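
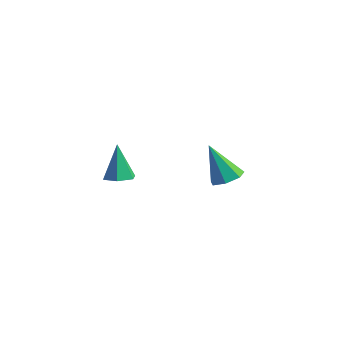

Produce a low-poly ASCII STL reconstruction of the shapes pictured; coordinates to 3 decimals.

solid 
facet normal 0.245 -0.203 -0.948
outer loop
vertex 0.158 -0.323 -1.674
vertex -0.343 -0.4 -1.787
vertex -0.136 0.074 -1.835
endloop
endfacet
facet normal 0.662 0.645 0.382
outer loop
vertex 0.158 -0.323 -1.674
vertex -0.136 0.074 -1.835
vertex -0.657 -0.14 -0.573
endloop
endfacet
facet normal 0.244 -0.203 -0.948
outer loop
vertex -0.136 0.074 -1.835
vertex -0.343 -0.4 -1.787
vertex -0.638 -0.002 -1.948
endloop
endfacet
facet normal -0.170 0.981 0.096
outer loop
vertex -0.136 0.074 -1.835
vertex -0.638 -0.002 -1.948
vertex -0.657 -0.14 -0.573
endloop
endfacet
facet normal 0.245 -0.202 -0.948
outer loop
vertex -0.638 -0.002 -1.948
vertex -0.343 -0.4 -1.787
vertex -0.845 -0.477 -1.9
endloop
endfacet
facet normal -0.915 0.402 0.028
outer loop
vertex -0.638 -0.002 -1.948
vertex -0.845 -0.477 -1.9
vertex -0.657 -0.14 -0.573
endloop
endfacet
facet normal 0.245 -0.203 -0.948
outer loop
vertex -0.845 -0.477 -1.9
vertex -0.343 -0.4 -1.787
vertex -0.551 -0.874 -1.739
endloop
endfacet
facet normal -0.824 -0.510 0.246
outer loop
vertex -0.845 -0.477 -1.9
vertex -0.551 -0.874 -1.739
vertex -0.657 -0.14 -0.573
endloop
endfacet
facet normal 0.245 -0.203 -0.948
outer loop
vertex -0.551 -0.874 -1.739
vertex -0.343 -0.4 -1.787
vertex -0.049 -0.797 -1.626
endloop
endfacet
facet normal 0.010 -0.846 0.533
outer loop
vertex -0.551 -0.874 -1.739
vertex -0.049 -0.797 -1.626
vertex -0.657 -0.14 -0.573
endloop
endfacet
facet normal 0.245 -0.203 -0.948
outer loop
vertex -0.049 -0.797 -1.626
vertex -0.343 -0.4 -1.787
vertex 0.158 -0.323 -1.674
endloop
endfacet
facet normal 0.753 -0.268 0.602
outer loop
vertex -0.049 -0.797 -1.626
vertex 0.158 -0.323 -1.674
vertex -0.657 -0.14 -0.573
endloop
endfacet
facet normal 0.442 0.106 -0.891
outer loop
vertex 0.964 3.676 -3.135
vertex 0.435 3.697 -3.395
vertex 0.758 4.142 -3.182
endloop
endfacet
facet normal 0.604 0.340 0.721
outer loop
vertex 0.964 3.676 -3.135
vertex 0.758 4.142 -3.182
vertex -0.215 3.543 -2.085
endloop
endfacet
facet normal 0.442 0.106 -0.891
outer loop
vertex 0.758 4.142 -3.182
vertex 0.435 3.697 -3.395
vertex 0.309 4.274 -3.389
endloop
endfacet
facet normal 0.026 0.867 0.497
outer loop
vertex 0.758 4.142 -3.182
vertex 0.309 4.274 -3.389
vertex -0.215 3.543 -2.085
endloop
endfacet
facet normal 0.442 0.106 -0.891
outer loop
vertex 0.309 4.274 -3.389
vertex 0.435 3.697 -3.395
vertex -0.046 3.971 -3.601
endloop
endfacet
facet normal -0.686 0.716 0.126
outer loop
vertex 0.309 4.274 -3.389
vertex -0.046 3.971 -3.601
vertex -0.215 3.543 -2.085
endloop
endfacet
facet normal 0.441 0.104 -0.891
outer loop
vertex -0.046 3.971 -3.601
vertex 0.435 3.697 -3.395
vertex -0.039 3.462 -3.657
endloop
endfacet
facet normal -0.994 -0.001 -0.111
outer loop
vertex -0.046 3.971 -3.601
vertex -0.039 3.462 -3.657
vertex -0.215 3.543 -2.085
endloop
endfacet
facet normal 0.441 0.105 -0.891
outer loop
vertex -0.039 3.462 -3.657
vertex 0.435 3.697 -3.395
vertex 0.325 3.13 -3.516
endloop
endfacet
facet normal -0.666 -0.745 -0.036
outer loop
vertex -0.039 3.462 -3.657
vertex 0.325 3.13 -3.516
vertex -0.215 3.543 -2.085
endloop
endfacet
facet normal 0.441 0.105 -0.891
outer loop
vertex 0.325 3.13 -3.516
vertex 0.435 3.697 -3.395
vertex 0.771 3.226 -3.284
endloop
endfacet
facet normal 0.052 -0.954 0.295
outer loop
vertex 0.325 3.13 -3.516
vertex 0.771 3.226 -3.284
vertex -0.215 3.543 -2.085
endloop
endfacet
facet normal 0.442 0.105 -0.891
outer loop
vertex 0.771 3.226 -3.284
vertex 0.435 3.697 -3.395
vertex 0.964 3.676 -3.135
endloop
endfacet
facet normal 0.615 -0.473 0.631
outer loop
vertex 0.771 3.226 -3.284
vertex 0.964 3.676 -3.135
vertex -0.215 3.543 -2.085
endloop
endfacet

endsolid


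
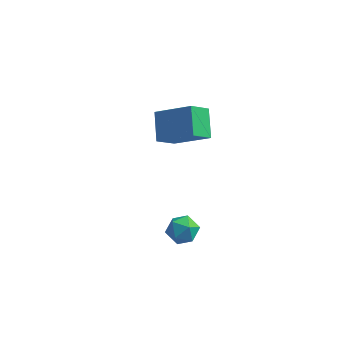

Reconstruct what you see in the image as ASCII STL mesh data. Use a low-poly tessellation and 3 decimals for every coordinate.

solid 
facet normal -0.509 0.404 0.760
outer loop
vertex 3.275 -1.37 0.291
vertex 3.462 -1.958 0.729
vertex 3.909 -1.348 0.704
endloop
endfacet
facet normal -0.247 0.911 0.331
outer loop
vertex 3.275 -1.37 0.291
vertex 3.909 -1.348 0.704
vertex 3.912 -1.089 -0.007
endloop
endfacet
facet normal -0.505 0.800 -0.325
outer loop
vertex 3.275 -1.37 0.291
vertex 3.912 -1.089 -0.007
vertex 3.466 -1.539 -0.422
endloop
endfacet
facet normal -0.927 0.224 -0.301
outer loop
vertex 3.275 -1.37 0.291
vertex 3.466 -1.539 -0.422
vertex 3.188 -2.076 0.033
endloop
endfacet
facet normal -0.929 -0.020 0.369
outer loop
vertex 3.275 -1.37 0.291
vertex 3.188 -2.076 0.033
vertex 3.462 -1.958 0.729
endloop
endfacet
facet normal 0.462 0.833 0.305
outer loop
vertex 3.912 -1.089 -0.007
vertex 3.909 -1.348 0.704
vertex 4.492 -1.504 0.247
endloop
endfacet
facet normal 0.037 0.014 0.999
outer loop
vertex 3.909 -1.348 0.704
vertex 3.462 -1.958 0.729
vertex 4.214 -2.041 0.702
endloop
endfacet
facet normal -0.642 -0.673 0.367
outer loop
vertex 3.462 -1.958 0.729
vertex 3.188 -2.076 0.033
vertex 3.768 -2.491 0.287
endloop
endfacet
facet normal -0.638 -0.279 -0.718
outer loop
vertex 3.188 -2.076 0.033
vertex 3.466 -1.539 -0.422
vertex 3.771 -2.232 -0.424
endloop
endfacet
facet normal 0.045 0.653 -0.756
outer loop
vertex 3.466 -1.539 -0.422
vertex 3.912 -1.089 -0.007
vertex 4.218 -1.622 -0.449
endloop
endfacet
facet normal 0.927 -0.224 0.301
outer loop
vertex 4.405 -2.21 -0.011
vertex 4.492 -1.504 0.247
vertex 4.214 -2.041 0.702
endloop
endfacet
facet normal 0.505 -0.800 0.325
outer loop
vertex 4.405 -2.21 -0.011
vertex 4.214 -2.041 0.702
vertex 3.768 -2.491 0.287
endloop
endfacet
facet normal 0.247 -0.911 -0.331
outer loop
vertex 4.405 -2.21 -0.011
vertex 3.768 -2.491 0.287
vertex 3.771 -2.232 -0.424
endloop
endfacet
facet normal 0.509 -0.404 -0.760
outer loop
vertex 4.405 -2.21 -0.011
vertex 3.771 -2.232 -0.424
vertex 4.218 -1.622 -0.449
endloop
endfacet
facet normal 0.929 0.020 -0.369
outer loop
vertex 4.405 -2.21 -0.011
vertex 4.218 -1.622 -0.449
vertex 4.492 -1.504 0.247
endloop
endfacet
facet normal 0.638 0.279 0.718
outer loop
vertex 4.214 -2.041 0.702
vertex 4.492 -1.504 0.247
vertex 3.909 -1.348 0.704
endloop
endfacet
facet normal -0.045 -0.653 0.756
outer loop
vertex 3.768 -2.491 0.287
vertex 4.214 -2.041 0.702
vertex 3.462 -1.958 0.729
endloop
endfacet
facet normal -0.462 -0.833 -0.305
outer loop
vertex 3.771 -2.232 -0.424
vertex 3.768 -2.491 0.287
vertex 3.188 -2.076 0.033
endloop
endfacet
facet normal -0.037 -0.014 -0.999
outer loop
vertex 4.218 -1.622 -0.449
vertex 3.771 -2.232 -0.424
vertex 3.466 -1.539 -0.422
endloop
endfacet
facet normal 0.642 0.673 -0.367
outer loop
vertex 4.492 -1.504 0.247
vertex 4.218 -1.622 -0.449
vertex 3.912 -1.089 -0.007
endloop
endfacet
facet normal -0.853 0.037 -0.521
outer loop
vertex 0.718 3.652 1.993
vertex 1.233 4.478 1.209
vertex 1.196 2.535 1.13
endloop
endfacet
facet normal -0.412 -0.661 0.627
outer loop
vertex 2.867 2.462 2.151
vertex 0.718 3.652 1.993
vertex 1.196 2.535 1.13
endloop
endfacet
facet normal -0.853 0.037 -0.521
outer loop
vertex 1.196 2.535 1.13
vertex 1.233 4.478 1.209
vertex 1.711 3.362 0.346
endloop
endfacet
facet normal 0.321 -0.749 -0.579
outer loop
vertex 1.711 3.362 0.346
vertex 2.867 2.462 2.151
vertex 1.196 2.535 1.13
endloop
endfacet
facet normal -0.321 0.750 0.579
outer loop
vertex 0.718 3.652 1.993
vertex 2.904 4.405 2.23
vertex 1.233 4.478 1.209
endloop
endfacet
facet normal -0.412 -0.661 0.627
outer loop
vertex 2.389 3.578 3.014
vertex 0.718 3.652 1.993
vertex 2.867 2.462 2.151
endloop
endfacet
facet normal -0.321 0.749 0.579
outer loop
vertex 2.389 3.578 3.014
vertex 2.904 4.405 2.23
vertex 0.718 3.652 1.993
endloop
endfacet
facet normal 0.412 0.661 -0.627
outer loop
vertex 1.233 4.478 1.209
vertex 2.904 4.405 2.23
vertex 1.711 3.362 0.346
endloop
endfacet
facet normal 0.321 -0.750 -0.579
outer loop
vertex 3.382 3.288 1.367
vertex 2.867 2.462 2.151
vertex 1.711 3.362 0.346
endloop
endfacet
facet normal 0.412 0.661 -0.627
outer loop
vertex 1.711 3.362 0.346
vertex 2.904 4.405 2.23
vertex 3.382 3.288 1.367
endloop
endfacet
facet normal 0.853 -0.037 0.521
outer loop
vertex 3.382 3.288 1.367
vertex 2.389 3.578 3.014
vertex 2.867 2.462 2.151
endloop
endfacet
facet normal 0.853 -0.037 0.521
outer loop
vertex 2.904 4.405 2.23
vertex 2.389 3.578 3.014
vertex 3.382 3.288 1.367
endloop
endfacet

endsolid


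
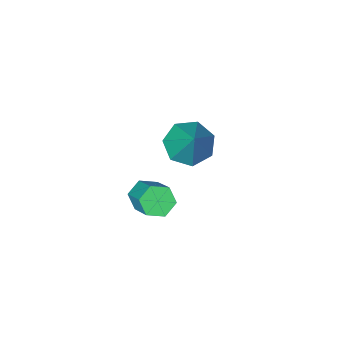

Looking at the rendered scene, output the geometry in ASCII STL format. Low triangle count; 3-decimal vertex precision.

solid 
facet normal -0.158 -0.770 -0.619
outer loop
vertex 0.934 2.429 0.334
vertex 0.316 2.703 0.151
vertex 0.894 2.872 -0.207
endloop
endfacet
facet normal 0.986 -0.088 -0.145
outer loop
vertex 0.934 2.429 0.334
vertex 0.894 2.872 -0.207
vertex 1.201 3.722 1.372
endloop
endfacet
facet normal 0.986 -0.088 -0.145
outer loop
vertex 1.201 3.722 1.372
vertex 0.894 2.872 -0.207
vertex 1.161 4.165 0.831
endloop
endfacet
facet normal 0.160 0.770 0.618
outer loop
vertex 1.201 3.722 1.372
vertex 1.161 4.165 0.831
vertex 0.584 3.997 1.189
endloop
endfacet
facet normal -0.158 -0.770 -0.619
outer loop
vertex 0.894 2.872 -0.207
vertex 0.316 2.703 0.151
vertex 0.276 3.146 -0.39
endloop
endfacet
facet normal 0.443 0.504 -0.742
outer loop
vertex 0.894 2.872 -0.207
vertex 0.276 3.146 -0.39
vertex 1.161 4.165 0.831
endloop
endfacet
facet normal 0.443 0.503 -0.742
outer loop
vertex 1.161 4.165 0.831
vertex 0.276 3.146 -0.39
vertex 0.544 4.439 0.648
endloop
endfacet
facet normal 0.159 0.770 0.618
outer loop
vertex 1.161 4.165 0.831
vertex 0.544 4.439 0.648
vertex 0.584 3.997 1.189
endloop
endfacet
facet normal -0.160 -0.770 -0.618
outer loop
vertex 0.276 3.146 -0.39
vertex 0.316 2.703 0.151
vertex -0.301 2.978 -0.032
endloop
endfacet
facet normal -0.542 0.591 -0.597
outer loop
vertex 0.276 3.146 -0.39
vertex -0.301 2.978 -0.032
vertex 0.544 4.439 0.648
endloop
endfacet
facet normal -0.542 0.591 -0.597
outer loop
vertex 0.544 4.439 0.648
vertex -0.301 2.978 -0.032
vertex -0.034 4.271 1.006
endloop
endfacet
facet normal 0.159 0.770 0.618
outer loop
vertex 0.544 4.439 0.648
vertex -0.034 4.271 1.006
vertex 0.584 3.997 1.189
endloop
endfacet
facet normal -0.160 -0.770 -0.618
outer loop
vertex -0.301 2.978 -0.032
vertex 0.316 2.703 0.151
vertex -0.261 2.535 0.509
endloop
endfacet
facet normal -0.986 0.088 0.145
outer loop
vertex -0.301 2.978 -0.032
vertex -0.261 2.535 0.509
vertex -0.034 4.271 1.006
endloop
endfacet
facet normal -0.986 0.088 0.145
outer loop
vertex -0.034 4.271 1.006
vertex -0.261 2.535 0.509
vertex 0.006 3.828 1.547
endloop
endfacet
facet normal 0.158 0.770 0.619
outer loop
vertex -0.034 4.271 1.006
vertex 0.006 3.828 1.547
vertex 0.584 3.997 1.189
endloop
endfacet
facet normal -0.159 -0.770 -0.618
outer loop
vertex -0.261 2.535 0.509
vertex 0.316 2.703 0.151
vertex 0.356 2.261 0.692
endloop
endfacet
facet normal -0.444 -0.504 0.741
outer loop
vertex -0.261 2.535 0.509
vertex 0.356 2.261 0.692
vertex 0.006 3.828 1.547
endloop
endfacet
facet normal -0.443 -0.504 0.742
outer loop
vertex 0.006 3.828 1.547
vertex 0.356 2.261 0.692
vertex 0.624 3.554 1.73
endloop
endfacet
facet normal 0.158 0.770 0.619
outer loop
vertex 0.006 3.828 1.547
vertex 0.624 3.554 1.73
vertex 0.584 3.997 1.189
endloop
endfacet
facet normal -0.159 -0.770 -0.618
outer loop
vertex 0.356 2.261 0.692
vertex 0.316 2.703 0.151
vertex 0.934 2.429 0.334
endloop
endfacet
facet normal 0.542 -0.592 0.597
outer loop
vertex 0.356 2.261 0.692
vertex 0.934 2.429 0.334
vertex 0.624 3.554 1.73
endloop
endfacet
facet normal 0.542 -0.591 0.597
outer loop
vertex 0.624 3.554 1.73
vertex 0.934 2.429 0.334
vertex 1.201 3.722 1.372
endloop
endfacet
facet normal 0.160 0.770 0.618
outer loop
vertex 0.624 3.554 1.73
vertex 1.201 3.722 1.372
vertex 0.584 3.997 1.189
endloop
endfacet
facet normal -0.244 -0.574 -0.782
outer loop
vertex -2.817 -0.838 -2.594
vertex -3.778 -0.999 -2.176
vertex -3.465 -0.232 -2.837
endloop
endfacet
facet normal 0.708 0.675 -0.206
outer loop
vertex -2.817 -0.838 -2.594
vertex -3.465 -0.232 -2.837
vertex -3.242 0.259 -0.464
endloop
endfacet
facet normal -0.245 -0.574 -0.782
outer loop
vertex -3.465 -0.232 -2.837
vertex -3.778 -0.999 -2.176
vertex -4.348 -0.203 -2.582
endloop
endfacet
facet normal -0.026 0.979 -0.200
outer loop
vertex -3.465 -0.232 -2.837
vertex -4.348 -0.203 -2.582
vertex -3.242 0.259 -0.464
endloop
endfacet
facet normal -0.244 -0.574 -0.782
outer loop
vertex -4.348 -0.203 -2.582
vertex -3.778 -0.999 -2.176
vertex -4.802 -0.774 -2.021
endloop
endfacet
facet normal -0.668 0.719 0.192
outer loop
vertex -4.348 -0.203 -2.582
vertex -4.802 -0.774 -2.021
vertex -3.242 0.259 -0.464
endloop
endfacet
facet normal -0.244 -0.575 -0.781
outer loop
vertex -4.802 -0.774 -2.021
vertex -3.778 -0.999 -2.176
vertex -4.484 -1.514 -1.576
endloop
endfacet
facet normal -0.733 0.091 0.674
outer loop
vertex -4.802 -0.774 -2.021
vertex -4.484 -1.514 -1.576
vertex -3.242 0.259 -0.464
endloop
endfacet
facet normal -0.244 -0.575 -0.781
outer loop
vertex -4.484 -1.514 -1.576
vertex -3.778 -0.999 -2.176
vertex -3.634 -1.866 -1.583
endloop
endfacet
facet normal -0.172 -0.434 0.884
outer loop
vertex -4.484 -1.514 -1.576
vertex -3.634 -1.866 -1.583
vertex -3.242 0.259 -0.464
endloop
endfacet
facet normal -0.244 -0.575 -0.781
outer loop
vertex -3.634 -1.866 -1.583
vertex -3.778 -0.999 -2.176
vertex -2.892 -1.565 -2.036
endloop
endfacet
facet normal 0.591 -0.458 0.664
outer loop
vertex -3.634 -1.866 -1.583
vertex -2.892 -1.565 -2.036
vertex -3.242 0.259 -0.464
endloop
endfacet
facet normal -0.244 -0.575 -0.781
outer loop
vertex -2.892 -1.565 -2.036
vertex -3.778 -0.999 -2.176
vertex -2.817 -0.838 -2.594
endloop
endfacet
facet normal 0.983 0.035 0.178
outer loop
vertex -2.892 -1.565 -2.036
vertex -2.817 -0.838 -2.594
vertex -3.242 0.259 -0.464
endloop
endfacet

endsolid


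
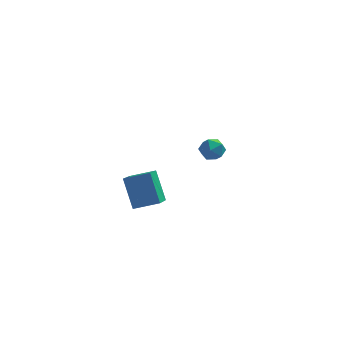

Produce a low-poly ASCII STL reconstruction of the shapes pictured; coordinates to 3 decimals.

solid 
facet normal -0.302 0.473 0.828
outer loop
vertex 0.98 -3.406 3.123
vertex 1.099 -1.584 2.126
vertex -0.362 -3.543 2.712
endloop
endfacet
facet normal -0.057 -0.876 0.479
outer loop
vertex 0.221 -4.456 1.114
vertex 0.98 -3.406 3.123
vertex -0.362 -3.543 2.712
endloop
endfacet
facet normal -0.302 0.473 0.828
outer loop
vertex -0.362 -3.543 2.712
vertex 1.099 -1.584 2.126
vertex -0.243 -1.722 1.715
endloop
endfacet
facet normal -0.952 -0.097 -0.292
outer loop
vertex -0.243 -1.722 1.715
vertex 0.221 -4.456 1.114
vertex -0.362 -3.543 2.712
endloop
endfacet
facet normal 0.952 0.097 0.292
outer loop
vertex 0.98 -3.406 3.123
vertex 1.682 -2.497 0.528
vertex 1.099 -1.584 2.126
endloop
endfacet
facet normal -0.057 -0.876 0.479
outer loop
vertex 1.563 -4.318 1.525
vertex 0.98 -3.406 3.123
vertex 0.221 -4.456 1.114
endloop
endfacet
facet normal 0.952 0.097 0.292
outer loop
vertex 1.563 -4.318 1.525
vertex 1.682 -2.497 0.528
vertex 0.98 -3.406 3.123
endloop
endfacet
facet normal 0.057 0.876 -0.480
outer loop
vertex 1.099 -1.584 2.126
vertex 1.682 -2.497 0.528
vertex -0.243 -1.722 1.715
endloop
endfacet
facet normal -0.952 -0.097 -0.292
outer loop
vertex 0.34 -2.634 0.117
vertex 0.221 -4.456 1.114
vertex -0.243 -1.722 1.715
endloop
endfacet
facet normal 0.057 0.876 -0.479
outer loop
vertex -0.243 -1.722 1.715
vertex 1.682 -2.497 0.528
vertex 0.34 -2.634 0.117
endloop
endfacet
facet normal 0.302 -0.473 -0.828
outer loop
vertex 0.34 -2.634 0.117
vertex 1.563 -4.318 1.525
vertex 0.221 -4.456 1.114
endloop
endfacet
facet normal 0.302 -0.473 -0.828
outer loop
vertex 1.682 -2.497 0.528
vertex 1.563 -4.318 1.525
vertex 0.34 -2.634 0.117
endloop
endfacet
facet normal 0.317 0.244 0.917
outer loop
vertex 3.893 4.156 1.053
vertex 3.406 3.566 1.378
vertex 4.187 3.386 1.156
endloop
endfacet
facet normal 0.823 0.372 0.430
outer loop
vertex 3.893 4.156 1.053
vertex 4.187 3.386 1.156
vertex 4.36 3.807 0.462
endloop
endfacet
facet normal 0.558 0.829 -0.048
outer loop
vertex 3.893 4.156 1.053
vertex 4.36 3.807 0.462
vertex 3.687 4.248 0.254
endloop
endfacet
facet normal -0.113 0.983 0.142
outer loop
vertex 3.893 4.156 1.053
vertex 3.687 4.248 0.254
vertex 3.098 4.098 0.82
endloop
endfacet
facet normal -0.262 0.622 0.738
outer loop
vertex 3.893 4.156 1.053
vertex 3.098 4.098 0.82
vertex 3.406 3.566 1.378
endloop
endfacet
facet normal 0.966 -0.242 0.094
outer loop
vertex 4.36 3.807 0.462
vertex 4.187 3.386 1.156
vertex 4.162 3.002 0.42
endloop
endfacet
facet normal 0.147 -0.449 0.881
outer loop
vertex 4.187 3.386 1.156
vertex 3.406 3.566 1.378
vertex 3.573 2.852 0.986
endloop
endfacet
facet normal -0.790 0.163 0.592
outer loop
vertex 3.406 3.566 1.378
vertex 3.098 4.098 0.82
vertex 2.9 3.293 0.778
endloop
endfacet
facet normal -0.548 0.749 -0.372
outer loop
vertex 3.098 4.098 0.82
vertex 3.687 4.248 0.254
vertex 3.073 3.714 0.084
endloop
endfacet
facet normal 0.537 0.499 -0.680
outer loop
vertex 3.687 4.248 0.254
vertex 4.36 3.807 0.462
vertex 3.854 3.534 -0.138
endloop
endfacet
facet normal 0.113 -0.983 -0.142
outer loop
vertex 3.367 2.944 0.187
vertex 4.162 3.002 0.42
vertex 3.573 2.852 0.986
endloop
endfacet
facet normal -0.558 -0.829 0.048
outer loop
vertex 3.367 2.944 0.187
vertex 3.573 2.852 0.986
vertex 2.9 3.293 0.778
endloop
endfacet
facet normal -0.823 -0.372 -0.430
outer loop
vertex 3.367 2.944 0.187
vertex 2.9 3.293 0.778
vertex 3.073 3.714 0.084
endloop
endfacet
facet normal -0.317 -0.244 -0.917
outer loop
vertex 3.367 2.944 0.187
vertex 3.073 3.714 0.084
vertex 3.854 3.534 -0.138
endloop
endfacet
facet normal 0.262 -0.622 -0.738
outer loop
vertex 3.367 2.944 0.187
vertex 3.854 3.534 -0.138
vertex 4.162 3.002 0.42
endloop
endfacet
facet normal 0.548 -0.749 0.372
outer loop
vertex 3.573 2.852 0.986
vertex 4.162 3.002 0.42
vertex 4.187 3.386 1.156
endloop
endfacet
facet normal -0.537 -0.499 0.680
outer loop
vertex 2.9 3.293 0.778
vertex 3.573 2.852 0.986
vertex 3.406 3.566 1.378
endloop
endfacet
facet normal -0.966 0.242 -0.094
outer loop
vertex 3.073 3.714 0.084
vertex 2.9 3.293 0.778
vertex 3.098 4.098 0.82
endloop
endfacet
facet normal -0.147 0.449 -0.881
outer loop
vertex 3.854 3.534 -0.138
vertex 3.073 3.714 0.084
vertex 3.687 4.248 0.254
endloop
endfacet
facet normal 0.790 -0.163 -0.592
outer loop
vertex 4.162 3.002 0.42
vertex 3.854 3.534 -0.138
vertex 4.36 3.807 0.462
endloop
endfacet

endsolid


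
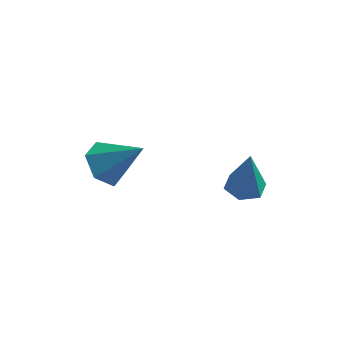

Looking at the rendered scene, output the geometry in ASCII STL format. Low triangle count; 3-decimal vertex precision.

solid 
facet normal -0.741 -0.012 -0.672
outer loop
vertex -3.074 -3.843 -0.351
vertex -3.64 -3.173 0.261
vertex -2.974 -2.786 -0.481
endloop
endfacet
facet normal 0.909 -0.134 -0.394
outer loop
vertex -3.074 -3.843 -0.351
vertex -2.974 -2.786 -0.481
vertex -2.1 -3.147 1.659
endloop
endfacet
facet normal -0.741 -0.012 -0.672
outer loop
vertex -2.974 -2.786 -0.481
vertex -3.64 -3.173 0.261
vertex -3.54 -2.116 0.131
endloop
endfacet
facet normal 0.679 0.717 -0.157
outer loop
vertex -2.974 -2.786 -0.481
vertex -3.54 -2.116 0.131
vertex -2.1 -3.147 1.659
endloop
endfacet
facet normal -0.740 -0.013 -0.672
outer loop
vertex -3.54 -2.116 0.131
vertex -3.64 -3.173 0.261
vertex -4.207 -2.503 0.873
endloop
endfacet
facet normal 0.071 0.857 0.511
outer loop
vertex -3.54 -2.116 0.131
vertex -4.207 -2.503 0.873
vertex -2.1 -3.147 1.659
endloop
endfacet
facet normal -0.740 -0.013 -0.672
outer loop
vertex -4.207 -2.503 0.873
vertex -3.64 -3.173 0.261
vertex -4.307 -3.56 1.003
endloop
endfacet
facet normal -0.307 0.145 0.941
outer loop
vertex -4.207 -2.503 0.873
vertex -4.307 -3.56 1.003
vertex -2.1 -3.147 1.659
endloop
endfacet
facet normal -0.740 -0.013 -0.672
outer loop
vertex -4.307 -3.56 1.003
vertex -3.64 -3.173 0.261
vertex -3.74 -4.23 0.391
endloop
endfacet
facet normal -0.077 -0.707 0.703
outer loop
vertex -4.307 -3.56 1.003
vertex -3.74 -4.23 0.391
vertex -2.1 -3.147 1.659
endloop
endfacet
facet normal -0.741 -0.012 -0.672
outer loop
vertex -3.74 -4.23 0.391
vertex -3.64 -3.173 0.261
vertex -3.074 -3.843 -0.351
endloop
endfacet
facet normal 0.531 -0.846 0.036
outer loop
vertex -3.74 -4.23 0.391
vertex -3.074 -3.843 -0.351
vertex -2.1 -3.147 1.659
endloop
endfacet
facet normal -0.099 0.054 -0.994
outer loop
vertex 2.163 -0.725 -1.8
vertex 1.413 -1.142 -1.748
vertex 1.432 -0.283 -1.703
endloop
endfacet
facet normal 0.521 0.791 0.320
outer loop
vertex 2.163 -0.725 -1.8
vertex 1.432 -0.283 -1.703
vertex 1.627 -1.258 0.388
endloop
endfacet
facet normal -0.099 0.054 -0.994
outer loop
vertex 1.432 -0.283 -1.703
vertex 1.413 -1.142 -1.748
vertex 0.682 -0.7 -1.651
endloop
endfacet
facet normal -0.420 0.807 0.415
outer loop
vertex 1.432 -0.283 -1.703
vertex 0.682 -0.7 -1.651
vertex 1.627 -1.258 0.388
endloop
endfacet
facet normal -0.099 0.054 -0.994
outer loop
vertex 0.682 -0.7 -1.651
vertex 1.413 -1.142 -1.748
vertex 0.663 -1.558 -1.696
endloop
endfacet
facet normal -0.907 -0.002 0.420
outer loop
vertex 0.682 -0.7 -1.651
vertex 0.663 -1.558 -1.696
vertex 1.627 -1.258 0.388
endloop
endfacet
facet normal -0.099 0.054 -0.994
outer loop
vertex 0.663 -1.558 -1.696
vertex 1.413 -1.142 -1.748
vertex 1.394 -2.0 -1.793
endloop
endfacet
facet normal -0.456 -0.827 0.330
outer loop
vertex 0.663 -1.558 -1.696
vertex 1.394 -2.0 -1.793
vertex 1.627 -1.258 0.388
endloop
endfacet
facet normal -0.100 0.054 -0.993
outer loop
vertex 1.394 -2.0 -1.793
vertex 1.413 -1.142 -1.748
vertex 2.144 -1.583 -1.846
endloop
endfacet
facet normal 0.485 -0.842 0.235
outer loop
vertex 1.394 -2.0 -1.793
vertex 2.144 -1.583 -1.846
vertex 1.627 -1.258 0.388
endloop
endfacet
facet normal -0.100 0.055 -0.993
outer loop
vertex 2.144 -1.583 -1.846
vertex 1.413 -1.142 -1.748
vertex 2.163 -0.725 -1.8
endloop
endfacet
facet normal 0.973 -0.034 0.230
outer loop
vertex 2.144 -1.583 -1.846
vertex 2.163 -0.725 -1.8
vertex 1.627 -1.258 0.388
endloop
endfacet

endsolid


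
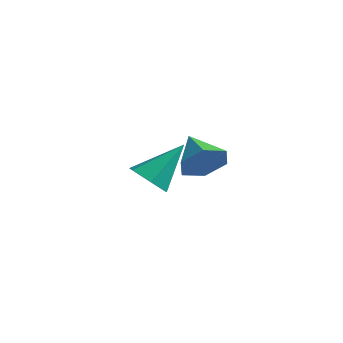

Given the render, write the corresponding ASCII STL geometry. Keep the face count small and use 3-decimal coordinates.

solid 
facet normal 0.718 -0.572 -0.398
outer loop
vertex 4.55 -3.105 1.258
vertex 3.937 -3.491 0.707
vertex 4.384 -2.744 0.439
endloop
endfacet
facet normal 0.254 0.903 0.346
outer loop
vertex 4.55 -3.105 1.258
vertex 4.384 -2.744 0.439
vertex 2.883 -2.649 1.293
endloop
endfacet
facet normal 0.717 -0.572 -0.399
outer loop
vertex 4.384 -2.744 0.439
vertex 3.937 -3.491 0.707
vertex 3.77 -3.13 -0.111
endloop
endfacet
facet normal -0.183 0.889 -0.420
outer loop
vertex 4.384 -2.744 0.439
vertex 3.77 -3.13 -0.111
vertex 2.883 -2.649 1.293
endloop
endfacet
facet normal 0.717 -0.572 -0.399
outer loop
vertex 3.77 -3.13 -0.111
vertex 3.937 -3.491 0.707
vertex 3.324 -3.876 0.157
endloop
endfacet
facet normal -0.775 0.256 -0.577
outer loop
vertex 3.77 -3.13 -0.111
vertex 3.324 -3.876 0.157
vertex 2.883 -2.649 1.293
endloop
endfacet
facet normal 0.717 -0.573 -0.398
outer loop
vertex 3.324 -3.876 0.157
vertex 3.937 -3.491 0.707
vertex 3.49 -4.237 0.975
endloop
endfacet
facet normal -0.932 -0.362 0.029
outer loop
vertex 3.324 -3.876 0.157
vertex 3.49 -4.237 0.975
vertex 2.883 -2.649 1.293
endloop
endfacet
facet normal 0.717 -0.572 -0.398
outer loop
vertex 3.49 -4.237 0.975
vertex 3.937 -3.491 0.707
vertex 4.104 -3.851 1.526
endloop
endfacet
facet normal -0.495 -0.349 0.796
outer loop
vertex 3.49 -4.237 0.975
vertex 4.104 -3.851 1.526
vertex 2.883 -2.649 1.293
endloop
endfacet
facet normal 0.718 -0.572 -0.398
outer loop
vertex 4.104 -3.851 1.526
vertex 3.937 -3.491 0.707
vertex 4.55 -3.105 1.258
endloop
endfacet
facet normal 0.098 0.284 0.954
outer loop
vertex 4.104 -3.851 1.526
vertex 4.55 -3.105 1.258
vertex 2.883 -2.649 1.293
endloop
endfacet
facet normal -0.343 -0.661 -0.667
outer loop
vertex -0.031 0.618 -3.815
vertex -0.356 0.096 -3.13
vertex -0.887 0.748 -3.503
endloop
endfacet
facet normal 0.002 0.925 -0.379
outer loop
vertex -0.031 0.618 -3.815
vertex -0.887 0.748 -3.503
vertex 0.356 1.464 -1.75
endloop
endfacet
facet normal -0.343 -0.661 -0.667
outer loop
vertex -0.887 0.748 -3.503
vertex -0.356 0.096 -3.13
vertex -1.211 0.226 -2.819
endloop
endfacet
facet normal -0.689 0.695 0.204
outer loop
vertex -0.887 0.748 -3.503
vertex -1.211 0.226 -2.819
vertex 0.356 1.464 -1.75
endloop
endfacet
facet normal -0.343 -0.661 -0.667
outer loop
vertex -1.211 0.226 -2.819
vertex -0.356 0.096 -3.13
vertex -0.68 -0.426 -2.446
endloop
endfacet
facet normal -0.568 0.008 0.823
outer loop
vertex -1.211 0.226 -2.819
vertex -0.68 -0.426 -2.446
vertex 0.356 1.464 -1.75
endloop
endfacet
facet normal -0.344 -0.661 -0.667
outer loop
vertex -0.68 -0.426 -2.446
vertex -0.356 0.096 -3.13
vertex 0.176 -0.556 -2.758
endloop
endfacet
facet normal 0.245 -0.450 0.859
outer loop
vertex -0.68 -0.426 -2.446
vertex 0.176 -0.556 -2.758
vertex 0.356 1.464 -1.75
endloop
endfacet
facet normal -0.344 -0.661 -0.667
outer loop
vertex 0.176 -0.556 -2.758
vertex -0.356 0.096 -3.13
vertex 0.5 -0.034 -3.442
endloop
endfacet
facet normal 0.936 -0.221 0.275
outer loop
vertex 0.176 -0.556 -2.758
vertex 0.5 -0.034 -3.442
vertex 0.356 1.464 -1.75
endloop
endfacet
facet normal -0.343 -0.661 -0.667
outer loop
vertex 0.5 -0.034 -3.442
vertex -0.356 0.096 -3.13
vertex -0.031 0.618 -3.815
endloop
endfacet
facet normal 0.815 0.467 -0.344
outer loop
vertex 0.5 -0.034 -3.442
vertex -0.031 0.618 -3.815
vertex 0.356 1.464 -1.75
endloop
endfacet

endsolid


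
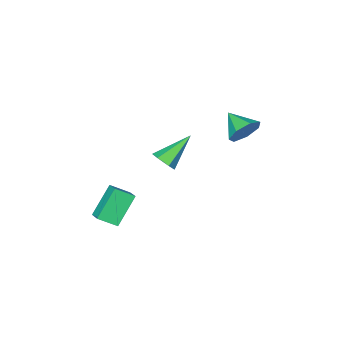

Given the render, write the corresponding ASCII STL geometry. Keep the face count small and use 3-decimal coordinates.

solid 
facet normal 0.789 -0.056 -0.612
outer loop
vertex 3.012 2.297 3.294
vertex 2.552 2.2 2.71
vertex 2.759 2.892 2.914
endloop
endfacet
facet normal 0.264 0.596 0.758
outer loop
vertex 3.012 2.297 3.294
vertex 2.759 2.892 2.914
vertex 0.848 2.32 4.03
endloop
endfacet
facet normal 0.789 -0.056 -0.611
outer loop
vertex 2.759 2.892 2.914
vertex 2.552 2.2 2.71
vertex 2.299 2.795 2.329
endloop
endfacet
facet normal -0.262 0.964 0.046
outer loop
vertex 2.759 2.892 2.914
vertex 2.299 2.795 2.329
vertex 0.848 2.32 4.03
endloop
endfacet
facet normal 0.790 -0.055 -0.611
outer loop
vertex 2.299 2.795 2.329
vertex 2.552 2.2 2.71
vertex 2.093 2.104 2.125
endloop
endfacet
facet normal -0.753 0.383 -0.535
outer loop
vertex 2.299 2.795 2.329
vertex 2.093 2.104 2.125
vertex 0.848 2.32 4.03
endloop
endfacet
facet normal 0.790 -0.054 -0.611
outer loop
vertex 2.093 2.104 2.125
vertex 2.552 2.2 2.71
vertex 2.346 1.509 2.505
endloop
endfacet
facet normal -0.719 -0.565 -0.406
outer loop
vertex 2.093 2.104 2.125
vertex 2.346 1.509 2.505
vertex 0.848 2.32 4.03
endloop
endfacet
facet normal 0.790 -0.054 -0.611
outer loop
vertex 2.346 1.509 2.505
vertex 2.552 2.2 2.71
vertex 2.805 1.606 3.09
endloop
endfacet
facet normal -0.193 -0.932 0.306
outer loop
vertex 2.346 1.509 2.505
vertex 2.805 1.606 3.09
vertex 0.848 2.32 4.03
endloop
endfacet
facet normal 0.789 -0.056 -0.612
outer loop
vertex 2.805 1.606 3.09
vertex 2.552 2.2 2.71
vertex 3.012 2.297 3.294
endloop
endfacet
facet normal 0.298 -0.351 0.888
outer loop
vertex 2.805 1.606 3.09
vertex 3.012 2.297 3.294
vertex 0.848 2.32 4.03
endloop
endfacet
facet normal 0.034 0.908 -0.417
outer loop
vertex -2.189 2.409 2.95
vertex -3.023 2.176 2.373
vertex -2.989 2.608 3.318
endloop
endfacet
facet normal 0.383 -0.147 0.912
outer loop
vertex -2.189 2.409 2.95
vertex -2.989 2.608 3.318
vertex -3.077 0.704 3.047
endloop
endfacet
facet normal 0.033 0.909 -0.417
outer loop
vertex -2.989 2.608 3.318
vertex -3.023 2.176 2.373
vertex -3.814 2.481 2.975
endloop
endfacet
facet normal -0.366 -0.115 0.923
outer loop
vertex -2.989 2.608 3.318
vertex -3.814 2.481 2.975
vertex -3.077 0.704 3.047
endloop
endfacet
facet normal 0.034 0.909 -0.416
outer loop
vertex -3.814 2.481 2.975
vertex -3.023 2.176 2.373
vertex -4.043 2.125 2.178
endloop
endfacet
facet normal -0.854 -0.338 0.396
outer loop
vertex -3.814 2.481 2.975
vertex -4.043 2.125 2.178
vertex -3.077 0.704 3.047
endloop
endfacet
facet normal 0.034 0.909 -0.416
outer loop
vertex -4.043 2.125 2.178
vertex -3.023 2.176 2.373
vertex -3.504 1.807 1.528
endloop
endfacet
facet normal -0.711 -0.649 -0.272
outer loop
vertex -4.043 2.125 2.178
vertex -3.504 1.807 1.528
vertex -3.077 0.704 3.047
endloop
endfacet
facet normal 0.034 0.909 -0.416
outer loop
vertex -3.504 1.807 1.528
vertex -3.023 2.176 2.373
vertex -2.602 1.767 1.514
endloop
endfacet
facet normal -0.045 -0.814 -0.579
outer loop
vertex -3.504 1.807 1.528
vertex -2.602 1.767 1.514
vertex -3.077 0.704 3.047
endloop
endfacet
facet normal 0.034 0.909 -0.416
outer loop
vertex -2.602 1.767 1.514
vertex -3.023 2.176 2.373
vertex -2.017 2.035 2.147
endloop
endfacet
facet normal 0.642 -0.709 -0.293
outer loop
vertex -2.602 1.767 1.514
vertex -2.017 2.035 2.147
vertex -3.077 0.704 3.047
endloop
endfacet
facet normal 0.034 0.909 -0.416
outer loop
vertex -2.017 2.035 2.147
vertex -3.023 2.176 2.373
vertex -2.189 2.409 2.95
endloop
endfacet
facet normal 0.832 -0.412 0.370
outer loop
vertex -2.017 2.035 2.147
vertex -2.189 2.409 2.95
vertex -3.077 0.704 3.047
endloop
endfacet
facet normal -0.684 0.514 -0.518
outer loop
vertex 2.263 -1.04 -2.008
vertex 2.601 -0.132 -1.554
vertex 3.664 -0.771 -3.589
endloop
endfacet
facet normal -0.316 -0.849 -0.424
outer loop
vertex 4.539 -1.428 -2.926
vertex 2.263 -1.04 -2.008
vertex 3.664 -0.771 -3.589
endloop
endfacet
facet normal -0.684 0.513 -0.518
outer loop
vertex 3.664 -0.771 -3.589
vertex 2.601 -0.132 -1.554
vertex 4.002 0.137 -3.136
endloop
endfacet
facet normal 0.657 0.126 -0.743
outer loop
vertex 4.002 0.137 -3.136
vertex 4.539 -1.428 -2.926
vertex 3.664 -0.771 -3.589
endloop
endfacet
facet normal -0.658 -0.126 0.743
outer loop
vertex 2.263 -1.04 -2.008
vertex 3.476 -0.789 -0.891
vertex 2.601 -0.132 -1.554
endloop
endfacet
facet normal -0.316 -0.849 -0.424
outer loop
vertex 3.138 -1.697 -1.344
vertex 2.263 -1.04 -2.008
vertex 4.539 -1.428 -2.926
endloop
endfacet
facet normal -0.658 -0.126 0.743
outer loop
vertex 3.138 -1.697 -1.344
vertex 3.476 -0.789 -0.891
vertex 2.263 -1.04 -2.008
endloop
endfacet
facet normal 0.316 0.849 0.424
outer loop
vertex 2.601 -0.132 -1.554
vertex 3.476 -0.789 -0.891
vertex 4.002 0.137 -3.136
endloop
endfacet
facet normal 0.658 0.126 -0.742
outer loop
vertex 4.877 -0.52 -2.472
vertex 4.539 -1.428 -2.926
vertex 4.002 0.137 -3.136
endloop
endfacet
facet normal 0.316 0.849 0.424
outer loop
vertex 4.002 0.137 -3.136
vertex 3.476 -0.789 -0.891
vertex 4.877 -0.52 -2.472
endloop
endfacet
facet normal 0.684 -0.514 0.518
outer loop
vertex 4.877 -0.52 -2.472
vertex 3.138 -1.697 -1.344
vertex 4.539 -1.428 -2.926
endloop
endfacet
facet normal 0.684 -0.513 0.519
outer loop
vertex 3.476 -0.789 -0.891
vertex 3.138 -1.697 -1.344
vertex 4.877 -0.52 -2.472
endloop
endfacet

endsolid


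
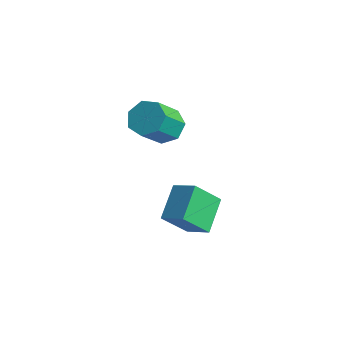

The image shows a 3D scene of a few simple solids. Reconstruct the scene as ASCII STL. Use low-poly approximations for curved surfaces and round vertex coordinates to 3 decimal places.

solid 
facet normal 0.002 0.673 -0.739
outer loop
vertex -1.811 -2.208 3.537
vertex -2.619 -2.59 3.187
vertex -2.52 -1.884 3.83
endloop
endfacet
facet normal 0.525 0.629 0.574
outer loop
vertex -1.811 -2.208 3.537
vertex -2.52 -1.884 3.83
vertex -1.813 -3.508 4.963
endloop
endfacet
facet normal 0.525 0.629 0.574
outer loop
vertex -1.813 -3.508 4.963
vertex -2.52 -1.884 3.83
vertex -2.523 -3.184 5.257
endloop
endfacet
facet normal -0.002 -0.674 0.739
outer loop
vertex -1.813 -3.508 4.963
vertex -2.523 -3.184 5.257
vertex -2.621 -3.89 4.613
endloop
endfacet
facet normal 0.002 0.673 -0.739
outer loop
vertex -2.52 -1.884 3.83
vertex -2.619 -2.59 3.187
vertex -3.304 -2.092 3.639
endloop
endfacet
facet normal -0.339 0.696 0.633
outer loop
vertex -2.52 -1.884 3.83
vertex -3.304 -2.092 3.639
vertex -2.523 -3.184 5.257
endloop
endfacet
facet normal -0.339 0.696 0.633
outer loop
vertex -2.523 -3.184 5.257
vertex -3.304 -2.092 3.639
vertex -3.306 -3.392 5.066
endloop
endfacet
facet normal -0.001 -0.674 0.739
outer loop
vertex -2.523 -3.184 5.257
vertex -3.306 -3.392 5.066
vertex -2.621 -3.89 4.613
endloop
endfacet
facet normal 0.001 0.673 -0.740
outer loop
vertex -3.304 -2.092 3.639
vertex -2.619 -2.59 3.187
vertex -3.572 -2.675 3.108
endloop
endfacet
facet normal -0.947 0.239 0.216
outer loop
vertex -3.304 -2.092 3.639
vertex -3.572 -2.675 3.108
vertex -3.306 -3.392 5.066
endloop
endfacet
facet normal -0.947 0.238 0.216
outer loop
vertex -3.306 -3.392 5.066
vertex -3.572 -2.675 3.108
vertex -3.574 -3.975 4.534
endloop
endfacet
facet normal -0.001 -0.674 0.739
outer loop
vertex -3.306 -3.392 5.066
vertex -3.574 -3.975 4.534
vertex -2.621 -3.89 4.613
endloop
endfacet
facet normal 0.001 0.673 -0.739
outer loop
vertex -3.572 -2.675 3.108
vertex -2.619 -2.59 3.187
vertex -3.122 -3.194 2.636
endloop
endfacet
facet normal -0.842 -0.398 -0.364
outer loop
vertex -3.572 -2.675 3.108
vertex -3.122 -3.194 2.636
vertex -3.574 -3.975 4.534
endloop
endfacet
facet normal -0.842 -0.398 -0.364
outer loop
vertex -3.574 -3.975 4.534
vertex -3.122 -3.194 2.636
vertex -3.124 -4.494 4.062
endloop
endfacet
facet normal -0.001 -0.673 0.739
outer loop
vertex -3.574 -3.975 4.534
vertex -3.124 -4.494 4.062
vertex -2.621 -3.89 4.613
endloop
endfacet
facet normal 0.001 0.673 -0.739
outer loop
vertex -3.122 -3.194 2.636
vertex -2.619 -2.59 3.187
vertex -2.293 -3.258 2.579
endloop
endfacet
facet normal -0.103 -0.735 -0.670
outer loop
vertex -3.122 -3.194 2.636
vertex -2.293 -3.258 2.579
vertex -3.124 -4.494 4.062
endloop
endfacet
facet normal -0.103 -0.735 -0.670
outer loop
vertex -3.124 -4.494 4.062
vertex -2.293 -3.258 2.579
vertex -2.296 -4.558 4.005
endloop
endfacet
facet normal -0.001 -0.673 0.739
outer loop
vertex -3.124 -4.494 4.062
vertex -2.296 -4.558 4.005
vertex -2.621 -3.89 4.613
endloop
endfacet
facet normal 0.001 0.673 -0.739
outer loop
vertex -2.293 -3.258 2.579
vertex -2.619 -2.59 3.187
vertex -1.71 -2.819 2.98
endloop
endfacet
facet normal 0.714 -0.518 -0.471
outer loop
vertex -2.293 -3.258 2.579
vertex -1.71 -2.819 2.98
vertex -2.296 -4.558 4.005
endloop
endfacet
facet normal 0.713 -0.518 -0.472
outer loop
vertex -2.296 -4.558 4.005
vertex -1.71 -2.819 2.98
vertex -1.712 -4.119 4.406
endloop
endfacet
facet normal -0.001 -0.673 0.739
outer loop
vertex -2.296 -4.558 4.005
vertex -1.712 -4.119 4.406
vertex -2.621 -3.89 4.613
endloop
endfacet
facet normal 0.001 0.674 -0.739
outer loop
vertex -1.71 -2.819 2.98
vertex -2.619 -2.59 3.187
vertex -1.811 -2.208 3.537
endloop
endfacet
facet normal 0.993 0.089 0.082
outer loop
vertex -1.71 -2.819 2.98
vertex -1.811 -2.208 3.537
vertex -1.712 -4.119 4.406
endloop
endfacet
facet normal 0.993 0.089 0.082
outer loop
vertex -1.712 -4.119 4.406
vertex -1.811 -2.208 3.537
vertex -1.813 -3.508 4.963
endloop
endfacet
facet normal -0.001 -0.674 0.739
outer loop
vertex -1.712 -4.119 4.406
vertex -1.813 -3.508 4.963
vertex -2.621 -3.89 4.613
endloop
endfacet
facet normal -0.878 -0.072 -0.473
outer loop
vertex -0.918 -4.874 -0.767
vertex -1.521 -3.355 0.121
vertex -0.284 -3.842 -2.1
endloop
endfacet
facet normal 0.324 -0.816 -0.478
outer loop
vertex 0.901 -3.745 -1.461
vertex -0.918 -4.874 -0.767
vertex -0.284 -3.842 -2.1
endloop
endfacet
facet normal -0.878 -0.072 -0.473
outer loop
vertex -0.284 -3.842 -2.1
vertex -1.521 -3.355 0.121
vertex -0.888 -2.324 -1.211
endloop
endfacet
facet normal 0.352 0.573 -0.740
outer loop
vertex -0.888 -2.324 -1.211
vertex 0.901 -3.745 -1.461
vertex -0.284 -3.842 -2.1
endloop
endfacet
facet normal -0.352 -0.573 0.740
outer loop
vertex -0.918 -4.874 -0.767
vertex -0.336 -3.258 0.76
vertex -1.521 -3.355 0.121
endloop
endfacet
facet normal 0.324 -0.816 -0.478
outer loop
vertex 0.268 -4.776 -0.129
vertex -0.918 -4.874 -0.767
vertex 0.901 -3.745 -1.461
endloop
endfacet
facet normal -0.351 -0.573 0.740
outer loop
vertex 0.268 -4.776 -0.129
vertex -0.336 -3.258 0.76
vertex -0.918 -4.874 -0.767
endloop
endfacet
facet normal -0.324 0.816 0.478
outer loop
vertex -1.521 -3.355 0.121
vertex -0.336 -3.258 0.76
vertex -0.888 -2.324 -1.211
endloop
endfacet
facet normal 0.351 0.573 -0.741
outer loop
vertex 0.298 -2.226 -0.573
vertex 0.901 -3.745 -1.461
vertex -0.888 -2.324 -1.211
endloop
endfacet
facet normal -0.324 0.816 0.478
outer loop
vertex -0.888 -2.324 -1.211
vertex -0.336 -3.258 0.76
vertex 0.298 -2.226 -0.573
endloop
endfacet
facet normal 0.878 0.072 0.473
outer loop
vertex 0.298 -2.226 -0.573
vertex 0.268 -4.776 -0.129
vertex 0.901 -3.745 -1.461
endloop
endfacet
facet normal 0.878 0.072 0.473
outer loop
vertex -0.336 -3.258 0.76
vertex 0.268 -4.776 -0.129
vertex 0.298 -2.226 -0.573
endloop
endfacet

endsolid


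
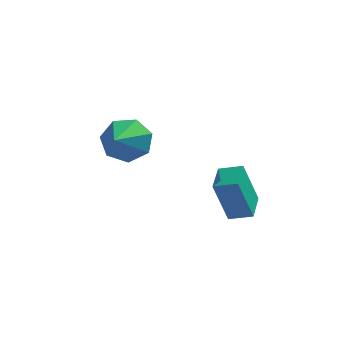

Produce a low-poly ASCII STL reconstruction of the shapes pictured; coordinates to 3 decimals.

solid 
facet normal 0.117 0.846 -0.520
outer loop
vertex -0.196 2.547 0.151
vertex -0.542 2.041 -0.751
vertex -1.128 2.579 -0.006
endloop
endfacet
facet normal -0.160 0.140 0.977
outer loop
vertex -0.196 2.547 0.151
vertex -1.128 2.579 -0.006
vertex -0.798 0.179 0.391
endloop
endfacet
facet normal 0.116 0.846 -0.520
outer loop
vertex -1.128 2.579 -0.006
vertex -0.542 2.041 -0.751
vertex -1.619 2.206 -0.723
endloop
endfacet
facet normal -0.820 -0.018 0.571
outer loop
vertex -1.128 2.579 -0.006
vertex -1.619 2.206 -0.723
vertex -0.798 0.179 0.391
endloop
endfacet
facet normal 0.116 0.847 -0.518
outer loop
vertex -1.619 2.206 -0.723
vertex -0.542 2.041 -0.751
vertex -1.299 1.71 -1.462
endloop
endfacet
facet normal -0.900 -0.423 -0.106
outer loop
vertex -1.619 2.206 -0.723
vertex -1.299 1.71 -1.462
vertex -0.798 0.179 0.391
endloop
endfacet
facet normal 0.117 0.847 -0.519
outer loop
vertex -1.299 1.71 -1.462
vertex -0.542 2.041 -0.751
vertex -0.409 1.463 -1.665
endloop
endfacet
facet normal -0.337 -0.768 -0.544
outer loop
vertex -1.299 1.71 -1.462
vertex -0.409 1.463 -1.665
vertex -0.798 0.179 0.391
endloop
endfacet
facet normal 0.116 0.847 -0.519
outer loop
vertex -0.409 1.463 -1.665
vertex -0.542 2.041 -0.751
vertex 0.381 1.652 -1.18
endloop
endfacet
facet normal 0.444 -0.795 -0.413
outer loop
vertex -0.409 1.463 -1.665
vertex 0.381 1.652 -1.18
vertex -0.798 0.179 0.391
endloop
endfacet
facet normal 0.116 0.847 -0.519
outer loop
vertex 0.381 1.652 -1.18
vertex -0.542 2.041 -0.751
vertex 0.476 2.134 -0.372
endloop
endfacet
facet normal 0.855 -0.484 0.188
outer loop
vertex 0.381 1.652 -1.18
vertex 0.476 2.134 -0.372
vertex -0.798 0.179 0.391
endloop
endfacet
facet normal 0.116 0.847 -0.519
outer loop
vertex 0.476 2.134 -0.372
vertex -0.542 2.041 -0.751
vertex -0.196 2.547 0.151
endloop
endfacet
facet normal 0.587 -0.067 0.807
outer loop
vertex 0.476 2.134 -0.372
vertex -0.196 2.547 0.151
vertex -0.798 0.179 0.391
endloop
endfacet
facet normal -0.949 0.120 -0.291
outer loop
vertex 3.164 -2.398 -0.299
vertex 3.287 -1.101 -0.164
vertex 3.753 -2.26 -2.164
endloop
endfacet
facet normal -0.094 -0.990 -0.103
outer loop
vertex 4.693 -2.379 -1.876
vertex 3.164 -2.398 -0.299
vertex 3.753 -2.26 -2.164
endloop
endfacet
facet normal -0.949 0.120 -0.291
outer loop
vertex 3.753 -2.26 -2.164
vertex 3.287 -1.101 -0.164
vertex 3.876 -0.963 -2.029
endloop
endfacet
facet normal 0.300 0.071 -0.951
outer loop
vertex 3.876 -0.963 -2.029
vertex 4.693 -2.379 -1.876
vertex 3.753 -2.26 -2.164
endloop
endfacet
facet normal -0.300 -0.071 0.951
outer loop
vertex 3.164 -2.398 -0.299
vertex 4.227 -1.22 0.124
vertex 3.287 -1.101 -0.164
endloop
endfacet
facet normal -0.094 -0.990 -0.103
outer loop
vertex 4.104 -2.517 -0.011
vertex 3.164 -2.398 -0.299
vertex 4.693 -2.379 -1.876
endloop
endfacet
facet normal -0.300 -0.071 0.951
outer loop
vertex 4.104 -2.517 -0.011
vertex 4.227 -1.22 0.124
vertex 3.164 -2.398 -0.299
endloop
endfacet
facet normal 0.094 0.990 0.103
outer loop
vertex 3.287 -1.101 -0.164
vertex 4.227 -1.22 0.124
vertex 3.876 -0.963 -2.029
endloop
endfacet
facet normal 0.300 0.071 -0.951
outer loop
vertex 4.816 -1.082 -1.741
vertex 4.693 -2.379 -1.876
vertex 3.876 -0.963 -2.029
endloop
endfacet
facet normal 0.094 0.990 0.103
outer loop
vertex 3.876 -0.963 -2.029
vertex 4.227 -1.22 0.124
vertex 4.816 -1.082 -1.741
endloop
endfacet
facet normal 0.949 -0.120 0.291
outer loop
vertex 4.816 -1.082 -1.741
vertex 4.104 -2.517 -0.011
vertex 4.693 -2.379 -1.876
endloop
endfacet
facet normal 0.949 -0.120 0.291
outer loop
vertex 4.227 -1.22 0.124
vertex 4.104 -2.517 -0.011
vertex 4.816 -1.082 -1.741
endloop
endfacet

endsolid


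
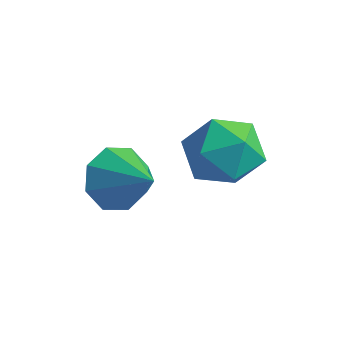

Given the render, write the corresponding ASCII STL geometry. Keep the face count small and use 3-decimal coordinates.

solid 
facet normal -0.212 0.975 0.064
outer loop
vertex 0.095 1.385 -1.813
vertex -0.648 1.183 -1.194
vertex 0.258 1.357 -0.839
endloop
endfacet
facet normal 0.484 0.873 -0.056
outer loop
vertex 0.095 1.385 -1.813
vertex 0.258 1.357 -0.839
vertex 0.912 0.955 -1.461
endloop
endfacet
facet normal 0.552 0.506 -0.663
outer loop
vertex 0.095 1.385 -1.813
vertex 0.912 0.955 -1.461
vertex 0.41 0.533 -2.201
endloop
endfacet
facet normal -0.102 0.381 -0.919
outer loop
vertex 0.095 1.385 -1.813
vertex 0.41 0.533 -2.201
vertex -0.554 0.674 -2.036
endloop
endfacet
facet normal -0.574 0.671 -0.470
outer loop
vertex 0.095 1.385 -1.813
vertex -0.554 0.674 -2.036
vertex -0.648 1.183 -1.194
endloop
endfacet
facet normal 0.742 0.472 0.476
outer loop
vertex 0.912 0.955 -1.461
vertex 0.258 1.357 -0.839
vertex 0.674 0.486 -0.624
endloop
endfacet
facet normal -0.384 0.637 0.669
outer loop
vertex 0.258 1.357 -0.839
vertex -0.648 1.183 -1.194
vertex -0.29 0.627 -0.459
endloop
endfacet
facet normal -0.970 0.144 -0.195
outer loop
vertex -0.648 1.183 -1.194
vertex -0.554 0.674 -2.036
vertex -0.792 0.205 -1.199
endloop
endfacet
facet normal -0.206 -0.326 -0.923
outer loop
vertex -0.554 0.674 -2.036
vertex 0.41 0.533 -2.201
vertex -0.138 -0.197 -1.821
endloop
endfacet
facet normal 0.852 -0.123 -0.508
outer loop
vertex 0.41 0.533 -2.201
vertex 0.912 0.955 -1.461
vertex 0.768 -0.023 -1.466
endloop
endfacet
facet normal 0.102 -0.381 0.919
outer loop
vertex 0.025 -0.225 -0.847
vertex 0.674 0.486 -0.624
vertex -0.29 0.627 -0.459
endloop
endfacet
facet normal -0.552 -0.506 0.663
outer loop
vertex 0.025 -0.225 -0.847
vertex -0.29 0.627 -0.459
vertex -0.792 0.205 -1.199
endloop
endfacet
facet normal -0.484 -0.873 0.056
outer loop
vertex 0.025 -0.225 -0.847
vertex -0.792 0.205 -1.199
vertex -0.138 -0.197 -1.821
endloop
endfacet
facet normal 0.212 -0.975 -0.064
outer loop
vertex 0.025 -0.225 -0.847
vertex -0.138 -0.197 -1.821
vertex 0.768 -0.023 -1.466
endloop
endfacet
facet normal 0.574 -0.671 0.470
outer loop
vertex 0.025 -0.225 -0.847
vertex 0.768 -0.023 -1.466
vertex 0.674 0.486 -0.624
endloop
endfacet
facet normal 0.206 0.326 0.923
outer loop
vertex -0.29 0.627 -0.459
vertex 0.674 0.486 -0.624
vertex 0.258 1.357 -0.839
endloop
endfacet
facet normal -0.852 0.123 0.508
outer loop
vertex -0.792 0.205 -1.199
vertex -0.29 0.627 -0.459
vertex -0.648 1.183 -1.194
endloop
endfacet
facet normal -0.742 -0.472 -0.476
outer loop
vertex -0.138 -0.197 -1.821
vertex -0.792 0.205 -1.199
vertex -0.554 0.674 -2.036
endloop
endfacet
facet normal 0.384 -0.637 -0.669
outer loop
vertex 0.768 -0.023 -1.466
vertex -0.138 -0.197 -1.821
vertex 0.41 0.533 -2.201
endloop
endfacet
facet normal 0.970 -0.144 0.195
outer loop
vertex 0.674 0.486 -0.624
vertex 0.768 -0.023 -1.466
vertex 0.912 0.955 -1.461
endloop
endfacet
facet normal -0.833 0.153 -0.533
outer loop
vertex -1.821 -0.364 -3.777
vertex -2.263 -0.189 -3.036
vertex -1.805 0.289 -3.615
endloop
endfacet
facet normal 0.890 0.089 -0.447
outer loop
vertex -1.821 -0.364 -3.777
vertex -1.805 0.289 -3.615
vertex -1.057 -0.411 -2.264
endloop
endfacet
facet normal -0.833 0.153 -0.533
outer loop
vertex -1.805 0.289 -3.615
vertex -2.263 -0.189 -3.036
vertex -2.057 0.663 -3.114
endloop
endfacet
facet normal 0.764 0.638 -0.092
outer loop
vertex -1.805 0.289 -3.615
vertex -2.057 0.663 -3.114
vertex -1.057 -0.411 -2.264
endloop
endfacet
facet normal -0.832 0.152 -0.533
outer loop
vertex -2.057 0.663 -3.114
vertex -2.263 -0.189 -3.036
vertex -2.43 0.537 -2.568
endloop
endfacet
facet normal 0.428 0.771 0.471
outer loop
vertex -2.057 0.663 -3.114
vertex -2.43 0.537 -2.568
vertex -1.057 -0.411 -2.264
endloop
endfacet
facet normal -0.832 0.152 -0.533
outer loop
vertex -2.43 0.537 -2.568
vertex -2.263 -0.189 -3.036
vertex -2.705 -0.014 -2.296
endloop
endfacet
facet normal 0.081 0.409 0.909
outer loop
vertex -2.43 0.537 -2.568
vertex -2.705 -0.014 -2.296
vertex -1.057 -0.411 -2.264
endloop
endfacet
facet normal -0.832 0.154 -0.533
outer loop
vertex -2.705 -0.014 -2.296
vertex -2.263 -0.189 -3.036
vertex -2.722 -0.668 -2.458
endloop
endfacet
facet normal -0.076 -0.238 0.968
outer loop
vertex -2.705 -0.014 -2.296
vertex -2.722 -0.668 -2.458
vertex -1.057 -0.411 -2.264
endloop
endfacet
facet normal -0.832 0.153 -0.534
outer loop
vertex -2.722 -0.668 -2.458
vertex -2.263 -0.189 -3.036
vertex -2.47 -1.041 -2.958
endloop
endfacet
facet normal 0.050 -0.788 0.613
outer loop
vertex -2.722 -0.668 -2.458
vertex -2.47 -1.041 -2.958
vertex -1.057 -0.411 -2.264
endloop
endfacet
facet normal -0.833 0.154 -0.532
outer loop
vertex -2.47 -1.041 -2.958
vertex -2.263 -0.189 -3.036
vertex -2.097 -0.915 -3.505
endloop
endfacet
facet normal 0.386 -0.921 0.051
outer loop
vertex -2.47 -1.041 -2.958
vertex -2.097 -0.915 -3.505
vertex -1.057 -0.411 -2.264
endloop
endfacet
facet normal -0.832 0.154 -0.533
outer loop
vertex -2.097 -0.915 -3.505
vertex -2.263 -0.189 -3.036
vertex -1.821 -0.364 -3.777
endloop
endfacet
facet normal 0.733 -0.559 -0.388
outer loop
vertex -2.097 -0.915 -3.505
vertex -1.821 -0.364 -3.777
vertex -1.057 -0.411 -2.264
endloop
endfacet

endsolid


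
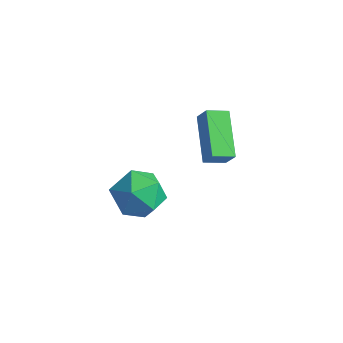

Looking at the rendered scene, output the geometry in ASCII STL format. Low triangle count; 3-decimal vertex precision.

solid 
facet normal -0.654 0.602 0.458
outer loop
vertex -1.996 0.646 1.458
vertex -1.516 1.372 1.19
vertex -2.473 0.689 0.72
endloop
endfacet
facet normal -0.527 -0.797 0.294
outer loop
vertex -1.144 -0.532 -0.21
vertex -1.996 0.646 1.458
vertex -2.473 0.689 0.72
endloop
endfacet
facet normal -0.654 0.602 0.458
outer loop
vertex -2.473 0.689 0.72
vertex -1.516 1.372 1.19
vertex -1.993 1.415 0.452
endloop
endfacet
facet normal -0.542 0.049 -0.839
outer loop
vertex -1.993 1.415 0.452
vertex -1.144 -0.532 -0.21
vertex -2.473 0.689 0.72
endloop
endfacet
facet normal 0.542 -0.049 0.839
outer loop
vertex -1.996 0.646 1.458
vertex -0.187 0.151 0.26
vertex -1.516 1.372 1.19
endloop
endfacet
facet normal -0.527 -0.797 0.294
outer loop
vertex -0.667 -0.575 0.528
vertex -1.996 0.646 1.458
vertex -1.144 -0.532 -0.21
endloop
endfacet
facet normal 0.542 -0.049 0.839
outer loop
vertex -0.667 -0.575 0.528
vertex -0.187 0.151 0.26
vertex -1.996 0.646 1.458
endloop
endfacet
facet normal 0.527 0.797 -0.294
outer loop
vertex -1.516 1.372 1.19
vertex -0.187 0.151 0.26
vertex -1.993 1.415 0.452
endloop
endfacet
facet normal -0.542 0.049 -0.839
outer loop
vertex -0.664 0.194 -0.478
vertex -1.144 -0.532 -0.21
vertex -1.993 1.415 0.452
endloop
endfacet
facet normal 0.527 0.797 -0.294
outer loop
vertex -1.993 1.415 0.452
vertex -0.187 0.151 0.26
vertex -0.664 0.194 -0.478
endloop
endfacet
facet normal 0.654 -0.602 -0.458
outer loop
vertex -0.664 0.194 -0.478
vertex -0.667 -0.575 0.528
vertex -1.144 -0.532 -0.21
endloop
endfacet
facet normal 0.654 -0.602 -0.458
outer loop
vertex -0.187 0.151 0.26
vertex -0.667 -0.575 0.528
vertex -0.664 0.194 -0.478
endloop
endfacet
facet normal -0.660 0.593 0.461
outer loop
vertex -4.95 -0.716 -3.746
vertex -4.359 -0.861 -2.713
vertex -4.066 0.038 -3.449
endloop
endfacet
facet normal -0.587 0.777 -0.225
outer loop
vertex -4.95 -0.716 -3.746
vertex -4.066 0.038 -3.449
vertex -4.161 -0.36 -4.576
endloop
endfacet
facet normal -0.752 0.210 -0.625
outer loop
vertex -4.95 -0.716 -3.746
vertex -4.161 -0.36 -4.576
vertex -4.514 -1.505 -4.536
endloop
endfacet
facet normal -0.927 -0.326 -0.186
outer loop
vertex -4.95 -0.716 -3.746
vertex -4.514 -1.505 -4.536
vertex -4.636 -1.815 -3.384
endloop
endfacet
facet normal -0.870 -0.089 0.485
outer loop
vertex -4.95 -0.716 -3.746
vertex -4.636 -1.815 -3.384
vertex -4.359 -0.861 -2.713
endloop
endfacet
facet normal 0.098 0.936 -0.339
outer loop
vertex -4.161 -0.36 -4.576
vertex -4.066 0.038 -3.449
vertex -3.084 -0.285 -4.056
endloop
endfacet
facet normal -0.019 0.637 0.771
outer loop
vertex -4.066 0.038 -3.449
vertex -4.359 -0.861 -2.713
vertex -3.206 -0.595 -2.904
endloop
endfacet
facet normal -0.358 -0.465 0.809
outer loop
vertex -4.359 -0.861 -2.713
vertex -4.636 -1.815 -3.384
vertex -3.559 -1.74 -2.864
endloop
endfacet
facet normal -0.450 -0.849 -0.276
outer loop
vertex -4.636 -1.815 -3.384
vertex -4.514 -1.505 -4.536
vertex -3.654 -2.138 -3.991
endloop
endfacet
facet normal -0.167 0.017 -0.986
outer loop
vertex -4.514 -1.505 -4.536
vertex -4.161 -0.36 -4.576
vertex -3.361 -1.239 -4.727
endloop
endfacet
facet normal 0.927 0.326 0.186
outer loop
vertex -2.77 -1.384 -3.694
vertex -3.084 -0.285 -4.056
vertex -3.206 -0.595 -2.904
endloop
endfacet
facet normal 0.752 -0.210 0.625
outer loop
vertex -2.77 -1.384 -3.694
vertex -3.206 -0.595 -2.904
vertex -3.559 -1.74 -2.864
endloop
endfacet
facet normal 0.587 -0.777 0.225
outer loop
vertex -2.77 -1.384 -3.694
vertex -3.559 -1.74 -2.864
vertex -3.654 -2.138 -3.991
endloop
endfacet
facet normal 0.660 -0.593 -0.461
outer loop
vertex -2.77 -1.384 -3.694
vertex -3.654 -2.138 -3.991
vertex -3.361 -1.239 -4.727
endloop
endfacet
facet normal 0.870 0.089 -0.485
outer loop
vertex -2.77 -1.384 -3.694
vertex -3.361 -1.239 -4.727
vertex -3.084 -0.285 -4.056
endloop
endfacet
facet normal 0.450 0.849 0.276
outer loop
vertex -3.206 -0.595 -2.904
vertex -3.084 -0.285 -4.056
vertex -4.066 0.038 -3.449
endloop
endfacet
facet normal 0.167 -0.017 0.986
outer loop
vertex -3.559 -1.74 -2.864
vertex -3.206 -0.595 -2.904
vertex -4.359 -0.861 -2.713
endloop
endfacet
facet normal -0.098 -0.936 0.339
outer loop
vertex -3.654 -2.138 -3.991
vertex -3.559 -1.74 -2.864
vertex -4.636 -1.815 -3.384
endloop
endfacet
facet normal 0.019 -0.637 -0.771
outer loop
vertex -3.361 -1.239 -4.727
vertex -3.654 -2.138 -3.991
vertex -4.514 -1.505 -4.536
endloop
endfacet
facet normal 0.358 0.465 -0.809
outer loop
vertex -3.084 -0.285 -4.056
vertex -3.361 -1.239 -4.727
vertex -4.161 -0.36 -4.576
endloop
endfacet

endsolid


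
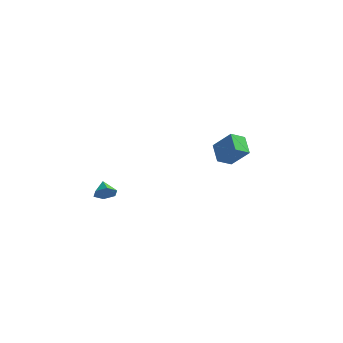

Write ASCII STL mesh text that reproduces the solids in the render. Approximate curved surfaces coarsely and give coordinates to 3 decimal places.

solid 
facet normal -0.454 -0.772 0.444
outer loop
vertex 3.631 3.522 0.67
vertex 2.49 3.531 -0.481
vertex 4.373 2.658 -0.073
endloop
endfacet
facet normal 0.704 -0.006 0.710
outer loop
vertex 4.85 3.469 -0.539
vertex 3.631 3.522 0.67
vertex 4.373 2.658 -0.073
endloop
endfacet
facet normal -0.454 -0.772 0.444
outer loop
vertex 4.373 2.658 -0.073
vertex 2.49 3.531 -0.481
vertex 3.232 2.667 -1.224
endloop
endfacet
facet normal 0.546 -0.635 -0.546
outer loop
vertex 3.232 2.667 -1.224
vertex 4.85 3.469 -0.539
vertex 4.373 2.658 -0.073
endloop
endfacet
facet normal -0.546 0.635 0.546
outer loop
vertex 3.631 3.522 0.67
vertex 2.967 4.342 -0.947
vertex 2.49 3.531 -0.481
endloop
endfacet
facet normal 0.704 -0.006 0.710
outer loop
vertex 4.108 4.333 0.204
vertex 3.631 3.522 0.67
vertex 4.85 3.469 -0.539
endloop
endfacet
facet normal -0.546 0.635 0.546
outer loop
vertex 4.108 4.333 0.204
vertex 2.967 4.342 -0.947
vertex 3.631 3.522 0.67
endloop
endfacet
facet normal -0.704 0.006 -0.710
outer loop
vertex 2.49 3.531 -0.481
vertex 2.967 4.342 -0.947
vertex 3.232 2.667 -1.224
endloop
endfacet
facet normal 0.546 -0.635 -0.546
outer loop
vertex 3.709 3.478 -1.69
vertex 4.85 3.469 -0.539
vertex 3.232 2.667 -1.224
endloop
endfacet
facet normal -0.704 0.006 -0.710
outer loop
vertex 3.232 2.667 -1.224
vertex 2.967 4.342 -0.947
vertex 3.709 3.478 -1.69
endloop
endfacet
facet normal 0.454 0.772 -0.444
outer loop
vertex 3.709 3.478 -1.69
vertex 4.108 4.333 0.204
vertex 4.85 3.469 -0.539
endloop
endfacet
facet normal 0.454 0.772 -0.444
outer loop
vertex 2.967 4.342 -0.947
vertex 4.108 4.333 0.204
vertex 3.709 3.478 -1.69
endloop
endfacet
facet normal 0.544 -0.653 -0.526
outer loop
vertex 0.424 -4.57 -0.99
vertex 0.155 -4.33 -1.566
vertex 0.725 -4.056 -1.317
endloop
endfacet
facet normal 0.342 0.354 0.871
outer loop
vertex 0.424 -4.57 -0.99
vertex 0.725 -4.056 -1.317
vertex -0.395 -3.67 -1.034
endloop
endfacet
facet normal 0.544 -0.653 -0.527
outer loop
vertex 0.725 -4.056 -1.317
vertex 0.155 -4.33 -1.566
vertex 0.456 -3.815 -1.893
endloop
endfacet
facet normal 0.365 0.907 0.209
outer loop
vertex 0.725 -4.056 -1.317
vertex 0.456 -3.815 -1.893
vertex -0.395 -3.67 -1.034
endloop
endfacet
facet normal 0.543 -0.653 -0.528
outer loop
vertex 0.456 -3.815 -1.893
vertex 0.155 -4.33 -1.566
vertex -0.115 -4.089 -2.142
endloop
endfacet
facet normal -0.250 0.883 -0.397
outer loop
vertex 0.456 -3.815 -1.893
vertex -0.115 -4.089 -2.142
vertex -0.395 -3.67 -1.034
endloop
endfacet
facet normal 0.543 -0.653 -0.528
outer loop
vertex -0.115 -4.089 -2.142
vertex 0.155 -4.33 -1.566
vertex -0.416 -4.604 -1.815
endloop
endfacet
facet normal -0.890 0.304 -0.340
outer loop
vertex -0.115 -4.089 -2.142
vertex -0.416 -4.604 -1.815
vertex -0.395 -3.67 -1.034
endloop
endfacet
facet normal 0.543 -0.653 -0.527
outer loop
vertex -0.416 -4.604 -1.815
vertex 0.155 -4.33 -1.566
vertex -0.146 -4.844 -1.239
endloop
endfacet
facet normal -0.913 -0.250 0.324
outer loop
vertex -0.416 -4.604 -1.815
vertex -0.146 -4.844 -1.239
vertex -0.395 -3.67 -1.034
endloop
endfacet
facet normal 0.544 -0.653 -0.526
outer loop
vertex -0.146 -4.844 -1.239
vertex 0.155 -4.33 -1.566
vertex 0.424 -4.57 -0.99
endloop
endfacet
facet normal -0.297 -0.225 0.928
outer loop
vertex -0.146 -4.844 -1.239
vertex 0.424 -4.57 -0.99
vertex -0.395 -3.67 -1.034
endloop
endfacet

endsolid


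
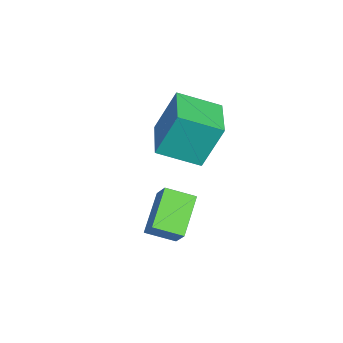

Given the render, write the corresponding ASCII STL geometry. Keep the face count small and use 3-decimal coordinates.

solid 
facet normal -0.949 -0.311 0.051
outer loop
vertex -4.217 -0.177 4.433
vertex -4.741 1.313 3.752
vertex -4.065 -0.929 2.673
endloop
endfacet
facet normal 0.304 -0.866 0.396
outer loop
vertex -2.119 -0.293 2.568
vertex -4.217 -0.177 4.433
vertex -4.065 -0.929 2.673
endloop
endfacet
facet normal -0.949 -0.311 0.051
outer loop
vertex -4.065 -0.929 2.673
vertex -4.741 1.313 3.752
vertex -4.589 0.561 1.991
endloop
endfacet
facet normal 0.079 -0.392 -0.917
outer loop
vertex -4.589 0.561 1.991
vertex -2.119 -0.293 2.568
vertex -4.065 -0.929 2.673
endloop
endfacet
facet normal -0.078 0.391 0.917
outer loop
vertex -4.217 -0.177 4.433
vertex -2.795 1.949 3.647
vertex -4.741 1.313 3.752
endloop
endfacet
facet normal 0.304 -0.866 0.396
outer loop
vertex -2.271 0.459 4.329
vertex -4.217 -0.177 4.433
vertex -2.119 -0.293 2.568
endloop
endfacet
facet normal -0.079 0.392 0.917
outer loop
vertex -2.271 0.459 4.329
vertex -2.795 1.949 3.647
vertex -4.217 -0.177 4.433
endloop
endfacet
facet normal -0.304 0.866 -0.396
outer loop
vertex -4.741 1.313 3.752
vertex -2.795 1.949 3.647
vertex -4.589 0.561 1.991
endloop
endfacet
facet normal 0.079 -0.391 -0.917
outer loop
vertex -2.643 1.197 1.887
vertex -2.119 -0.293 2.568
vertex -4.589 0.561 1.991
endloop
endfacet
facet normal -0.304 0.866 -0.396
outer loop
vertex -4.589 0.561 1.991
vertex -2.795 1.949 3.647
vertex -2.643 1.197 1.887
endloop
endfacet
facet normal 0.949 0.311 -0.051
outer loop
vertex -2.643 1.197 1.887
vertex -2.271 0.459 4.329
vertex -2.119 -0.293 2.568
endloop
endfacet
facet normal 0.949 0.311 -0.051
outer loop
vertex -2.795 1.949 3.647
vertex -2.271 0.459 4.329
vertex -2.643 1.197 1.887
endloop
endfacet
facet normal -0.532 -0.475 -0.701
outer loop
vertex 0.404 0.121 0.241
vertex -1.0 0.128 1.303
vertex 0.08 1.124 -0.193
endloop
endfacet
facet normal 0.797 -0.004 -0.604
outer loop
vertex 0.56 1.552 0.437
vertex 0.404 0.121 0.241
vertex 0.08 1.124 -0.193
endloop
endfacet
facet normal -0.532 -0.475 -0.701
outer loop
vertex 0.08 1.124 -0.193
vertex -1.0 0.128 1.303
vertex -1.323 1.131 0.868
endloop
endfacet
facet normal -0.284 0.880 -0.381
outer loop
vertex -1.323 1.131 0.868
vertex 0.56 1.552 0.437
vertex 0.08 1.124 -0.193
endloop
endfacet
facet normal 0.284 -0.880 0.381
outer loop
vertex 0.404 0.121 0.241
vertex -0.52 0.556 1.933
vertex -1.0 0.128 1.303
endloop
endfacet
facet normal 0.798 -0.004 -0.603
outer loop
vertex 0.883 0.549 0.872
vertex 0.404 0.121 0.241
vertex 0.56 1.552 0.437
endloop
endfacet
facet normal 0.284 -0.880 0.381
outer loop
vertex 0.883 0.549 0.872
vertex -0.52 0.556 1.933
vertex 0.404 0.121 0.241
endloop
endfacet
facet normal -0.797 0.005 0.604
outer loop
vertex -1.0 0.128 1.303
vertex -0.52 0.556 1.933
vertex -1.323 1.131 0.868
endloop
endfacet
facet normal -0.284 0.880 -0.381
outer loop
vertex -0.844 1.559 1.499
vertex 0.56 1.552 0.437
vertex -1.323 1.131 0.868
endloop
endfacet
facet normal -0.798 0.003 0.603
outer loop
vertex -1.323 1.131 0.868
vertex -0.52 0.556 1.933
vertex -0.844 1.559 1.499
endloop
endfacet
facet normal 0.532 0.475 0.701
outer loop
vertex -0.844 1.559 1.499
vertex 0.883 0.549 0.872
vertex 0.56 1.552 0.437
endloop
endfacet
facet normal 0.532 0.475 0.701
outer loop
vertex -0.52 0.556 1.933
vertex 0.883 0.549 0.872
vertex -0.844 1.559 1.499
endloop
endfacet

endsolid


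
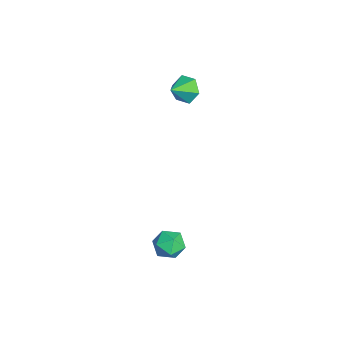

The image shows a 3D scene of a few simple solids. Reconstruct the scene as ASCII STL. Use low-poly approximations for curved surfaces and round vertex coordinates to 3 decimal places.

solid 
facet normal -0.565 0.677 -0.472
outer loop
vertex -3.174 2.381 1.481
vertex -3.783 2.256 2.031
vertex -3.207 2.837 2.174
endloop
endfacet
facet normal 0.998 0.055 0.011
outer loop
vertex -3.174 2.381 1.481
vertex -3.207 2.837 2.174
vertex -3.137 1.484 2.569
endloop
endfacet
facet normal -0.566 0.677 -0.471
outer loop
vertex -3.207 2.837 2.174
vertex -3.783 2.256 2.031
vertex -3.816 2.711 2.725
endloop
endfacet
facet normal 0.621 0.249 0.743
outer loop
vertex -3.207 2.837 2.174
vertex -3.816 2.711 2.725
vertex -3.137 1.484 2.569
endloop
endfacet
facet normal -0.567 0.677 -0.470
outer loop
vertex -3.816 2.711 2.725
vertex -3.783 2.256 2.031
vertex -4.391 2.13 2.582
endloop
endfacet
facet normal -0.076 -0.167 0.983
outer loop
vertex -3.816 2.711 2.725
vertex -4.391 2.13 2.582
vertex -3.137 1.484 2.569
endloop
endfacet
facet normal -0.567 0.676 -0.471
outer loop
vertex -4.391 2.13 2.582
vertex -3.783 2.256 2.031
vertex -4.358 1.675 1.889
endloop
endfacet
facet normal -0.395 -0.776 0.491
outer loop
vertex -4.391 2.13 2.582
vertex -4.358 1.675 1.889
vertex -3.137 1.484 2.569
endloop
endfacet
facet normal -0.566 0.676 -0.472
outer loop
vertex -4.358 1.675 1.889
vertex -3.783 2.256 2.031
vertex -3.75 1.8 1.338
endloop
endfacet
facet normal -0.018 -0.971 -0.240
outer loop
vertex -4.358 1.675 1.889
vertex -3.75 1.8 1.338
vertex -3.137 1.484 2.569
endloop
endfacet
facet normal -0.565 0.677 -0.472
outer loop
vertex -3.75 1.8 1.338
vertex -3.783 2.256 2.031
vertex -3.174 2.381 1.481
endloop
endfacet
facet normal 0.679 -0.555 -0.481
outer loop
vertex -3.75 1.8 1.338
vertex -3.174 2.381 1.481
vertex -3.137 1.484 2.569
endloop
endfacet
facet normal 0.161 0.766 0.623
outer loop
vertex 2.902 1.648 -3.583
vertex 2.169 1.478 -3.184
vertex 2.892 1.112 -2.921
endloop
endfacet
facet normal 0.778 0.482 0.402
outer loop
vertex 2.902 1.648 -3.583
vertex 2.892 1.112 -2.921
vertex 3.36 0.93 -3.609
endloop
endfacet
facet normal 0.796 0.519 -0.311
outer loop
vertex 2.902 1.648 -3.583
vertex 3.36 0.93 -3.609
vertex 2.926 1.184 -4.297
endloop
endfacet
facet normal 0.191 0.826 -0.530
outer loop
vertex 2.902 1.648 -3.583
vertex 2.926 1.184 -4.297
vertex 2.19 1.523 -4.034
endloop
endfacet
facet normal -0.201 0.978 0.047
outer loop
vertex 2.902 1.648 -3.583
vertex 2.19 1.523 -4.034
vertex 2.169 1.478 -3.184
endloop
endfacet
facet normal 0.782 -0.208 0.587
outer loop
vertex 3.36 0.93 -3.609
vertex 2.892 1.112 -2.921
vertex 2.91 0.317 -3.226
endloop
endfacet
facet normal -0.215 0.252 0.943
outer loop
vertex 2.892 1.112 -2.921
vertex 2.169 1.478 -3.184
vertex 2.174 0.656 -2.963
endloop
endfacet
facet normal -0.803 0.596 0.012
outer loop
vertex 2.169 1.478 -3.184
vertex 2.19 1.523 -4.034
vertex 1.74 0.91 -3.651
endloop
endfacet
facet normal -0.168 0.350 -0.922
outer loop
vertex 2.19 1.523 -4.034
vertex 2.926 1.184 -4.297
vertex 2.208 0.728 -4.339
endloop
endfacet
facet normal 0.811 -0.147 -0.566
outer loop
vertex 2.926 1.184 -4.297
vertex 3.36 0.93 -3.609
vertex 2.931 0.362 -4.076
endloop
endfacet
facet normal -0.191 -0.826 0.530
outer loop
vertex 2.198 0.192 -3.677
vertex 2.91 0.317 -3.226
vertex 2.174 0.656 -2.963
endloop
endfacet
facet normal -0.796 -0.519 0.311
outer loop
vertex 2.198 0.192 -3.677
vertex 2.174 0.656 -2.963
vertex 1.74 0.91 -3.651
endloop
endfacet
facet normal -0.778 -0.482 -0.402
outer loop
vertex 2.198 0.192 -3.677
vertex 1.74 0.91 -3.651
vertex 2.208 0.728 -4.339
endloop
endfacet
facet normal -0.161 -0.766 -0.623
outer loop
vertex 2.198 0.192 -3.677
vertex 2.208 0.728 -4.339
vertex 2.931 0.362 -4.076
endloop
endfacet
facet normal 0.201 -0.978 -0.047
outer loop
vertex 2.198 0.192 -3.677
vertex 2.931 0.362 -4.076
vertex 2.91 0.317 -3.226
endloop
endfacet
facet normal 0.168 -0.350 0.922
outer loop
vertex 2.174 0.656 -2.963
vertex 2.91 0.317 -3.226
vertex 2.892 1.112 -2.921
endloop
endfacet
facet normal -0.811 0.147 0.566
outer loop
vertex 1.74 0.91 -3.651
vertex 2.174 0.656 -2.963
vertex 2.169 1.478 -3.184
endloop
endfacet
facet normal -0.782 0.208 -0.587
outer loop
vertex 2.208 0.728 -4.339
vertex 1.74 0.91 -3.651
vertex 2.19 1.523 -4.034
endloop
endfacet
facet normal 0.215 -0.252 -0.943
outer loop
vertex 2.931 0.362 -4.076
vertex 2.208 0.728 -4.339
vertex 2.926 1.184 -4.297
endloop
endfacet
facet normal 0.803 -0.596 -0.012
outer loop
vertex 2.91 0.317 -3.226
vertex 2.931 0.362 -4.076
vertex 3.36 0.93 -3.609
endloop
endfacet

endsolid


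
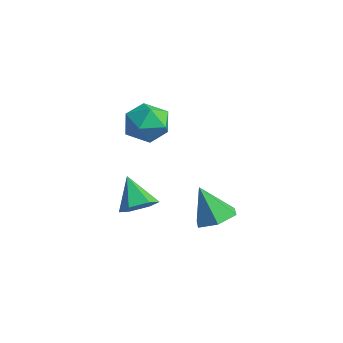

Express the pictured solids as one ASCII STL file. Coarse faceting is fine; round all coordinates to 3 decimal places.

solid 
facet normal -0.582 -0.813 -0.007
outer loop
vertex -0.658 -2.951 2.955
vertex 0.268 -3.611 2.576
vertex 0.067 -3.477 3.75
endloop
endfacet
facet normal -0.796 -0.351 0.494
outer loop
vertex -0.658 -2.951 2.955
vertex 0.067 -3.477 3.75
vertex -0.312 -2.356 3.936
endloop
endfacet
facet normal -0.948 0.268 0.172
outer loop
vertex -0.658 -2.951 2.955
vertex -0.312 -2.356 3.936
vertex -0.346 -1.796 2.877
endloop
endfacet
facet normal -0.829 0.188 -0.527
outer loop
vertex -0.658 -2.951 2.955
vertex -0.346 -1.796 2.877
vertex 0.012 -2.572 2.036
endloop
endfacet
facet normal -0.603 -0.480 -0.637
outer loop
vertex -0.658 -2.951 2.955
vertex 0.012 -2.572 2.036
vertex 0.268 -3.611 2.576
endloop
endfacet
facet normal -0.249 -0.240 0.938
outer loop
vertex -0.312 -2.356 3.936
vertex 0.067 -3.477 3.75
vertex 0.828 -2.648 4.164
endloop
endfacet
facet normal 0.096 -0.987 0.129
outer loop
vertex 0.067 -3.477 3.75
vertex 0.268 -3.611 2.576
vertex 1.186 -3.424 3.323
endloop
endfacet
facet normal 0.064 -0.448 -0.892
outer loop
vertex 0.268 -3.611 2.576
vertex 0.012 -2.572 2.036
vertex 1.152 -2.864 2.264
endloop
endfacet
facet normal -0.302 0.633 -0.713
outer loop
vertex 0.012 -2.572 2.036
vertex -0.346 -1.796 2.877
vertex 0.773 -1.743 2.45
endloop
endfacet
facet normal -0.496 0.761 0.418
outer loop
vertex -0.346 -1.796 2.877
vertex -0.312 -2.356 3.936
vertex 0.572 -1.609 3.624
endloop
endfacet
facet normal 0.829 -0.188 0.527
outer loop
vertex 1.498 -2.269 3.245
vertex 0.828 -2.648 4.164
vertex 1.186 -3.424 3.323
endloop
endfacet
facet normal 0.948 -0.268 -0.172
outer loop
vertex 1.498 -2.269 3.245
vertex 1.186 -3.424 3.323
vertex 1.152 -2.864 2.264
endloop
endfacet
facet normal 0.796 0.351 -0.494
outer loop
vertex 1.498 -2.269 3.245
vertex 1.152 -2.864 2.264
vertex 0.773 -1.743 2.45
endloop
endfacet
facet normal 0.582 0.813 0.007
outer loop
vertex 1.498 -2.269 3.245
vertex 0.773 -1.743 2.45
vertex 0.572 -1.609 3.624
endloop
endfacet
facet normal 0.603 0.480 0.637
outer loop
vertex 1.498 -2.269 3.245
vertex 0.572 -1.609 3.624
vertex 0.828 -2.648 4.164
endloop
endfacet
facet normal 0.302 -0.633 0.713
outer loop
vertex 1.186 -3.424 3.323
vertex 0.828 -2.648 4.164
vertex 0.067 -3.477 3.75
endloop
endfacet
facet normal 0.496 -0.761 -0.418
outer loop
vertex 1.152 -2.864 2.264
vertex 1.186 -3.424 3.323
vertex 0.268 -3.611 2.576
endloop
endfacet
facet normal 0.249 0.240 -0.938
outer loop
vertex 0.773 -1.743 2.45
vertex 1.152 -2.864 2.264
vertex 0.012 -2.572 2.036
endloop
endfacet
facet normal -0.096 0.987 -0.129
outer loop
vertex 0.572 -1.609 3.624
vertex 0.773 -1.743 2.45
vertex -0.346 -1.796 2.877
endloop
endfacet
facet normal -0.064 0.448 0.892
outer loop
vertex 0.828 -2.648 4.164
vertex 0.572 -1.609 3.624
vertex -0.312 -2.356 3.936
endloop
endfacet
facet normal 0.361 0.246 -0.899
outer loop
vertex 3.285 -0.609 -2.617
vertex 2.351 -0.123 -2.859
vertex 3.145 0.436 -2.387
endloop
endfacet
facet normal 0.683 -0.068 0.727
outer loop
vertex 3.285 -0.609 -2.617
vertex 3.145 0.436 -2.387
vertex 1.629 -0.617 -1.061
endloop
endfacet
facet normal 0.361 0.246 -0.899
outer loop
vertex 3.145 0.436 -2.387
vertex 2.351 -0.123 -2.859
vertex 2.211 0.922 -2.629
endloop
endfacet
facet normal 0.163 0.673 0.721
outer loop
vertex 3.145 0.436 -2.387
vertex 2.211 0.922 -2.629
vertex 1.629 -0.617 -1.061
endloop
endfacet
facet normal 0.362 0.246 -0.899
outer loop
vertex 2.211 0.922 -2.629
vertex 2.351 -0.123 -2.859
vertex 1.418 0.363 -3.101
endloop
endfacet
facet normal -0.673 0.637 0.376
outer loop
vertex 2.211 0.922 -2.629
vertex 1.418 0.363 -3.101
vertex 1.629 -0.617 -1.061
endloop
endfacet
facet normal 0.362 0.247 -0.899
outer loop
vertex 1.418 0.363 -3.101
vertex 2.351 -0.123 -2.859
vertex 1.558 -0.683 -3.332
endloop
endfacet
facet normal -0.990 -0.140 0.035
outer loop
vertex 1.418 0.363 -3.101
vertex 1.558 -0.683 -3.332
vertex 1.629 -0.617 -1.061
endloop
endfacet
facet normal 0.362 0.247 -0.899
outer loop
vertex 1.558 -0.683 -3.332
vertex 2.351 -0.123 -2.859
vertex 2.492 -1.169 -3.09
endloop
endfacet
facet normal -0.469 -0.882 0.040
outer loop
vertex 1.558 -0.683 -3.332
vertex 2.492 -1.169 -3.09
vertex 1.629 -0.617 -1.061
endloop
endfacet
facet normal 0.362 0.247 -0.899
outer loop
vertex 2.492 -1.169 -3.09
vertex 2.351 -0.123 -2.859
vertex 3.285 -0.609 -2.617
endloop
endfacet
facet normal 0.367 -0.846 0.386
outer loop
vertex 2.492 -1.169 -3.09
vertex 3.285 -0.609 -2.617
vertex 1.629 -0.617 -1.061
endloop
endfacet
facet normal 0.679 -0.038 -0.733
outer loop
vertex 1.609 -3.178 -1.278
vertex 0.915 -3.305 -1.914
vertex 1.202 -2.426 -1.694
endloop
endfacet
facet normal 0.267 0.573 0.775
outer loop
vertex 1.609 -3.178 -1.278
vertex 1.202 -2.426 -1.694
vertex -0.335 -3.235 -0.566
endloop
endfacet
facet normal 0.679 -0.038 -0.733
outer loop
vertex 1.202 -2.426 -1.694
vertex 0.915 -3.305 -1.914
vertex 0.508 -2.553 -2.33
endloop
endfacet
facet normal -0.344 0.919 0.191
outer loop
vertex 1.202 -2.426 -1.694
vertex 0.508 -2.553 -2.33
vertex -0.335 -3.235 -0.566
endloop
endfacet
facet normal 0.679 -0.038 -0.733
outer loop
vertex 0.508 -2.553 -2.33
vertex 0.915 -3.305 -1.914
vertex 0.221 -3.432 -2.551
endloop
endfacet
facet normal -0.888 0.361 -0.285
outer loop
vertex 0.508 -2.553 -2.33
vertex 0.221 -3.432 -2.551
vertex -0.335 -3.235 -0.566
endloop
endfacet
facet normal 0.679 -0.038 -0.733
outer loop
vertex 0.221 -3.432 -2.551
vertex 0.915 -3.305 -1.914
vertex 0.628 -4.183 -2.135
endloop
endfacet
facet normal -0.821 -0.543 -0.176
outer loop
vertex 0.221 -3.432 -2.551
vertex 0.628 -4.183 -2.135
vertex -0.335 -3.235 -0.566
endloop
endfacet
facet normal 0.679 -0.037 -0.733
outer loop
vertex 0.628 -4.183 -2.135
vertex 0.915 -3.305 -1.914
vertex 1.322 -4.056 -1.499
endloop
endfacet
facet normal -0.211 -0.889 0.407
outer loop
vertex 0.628 -4.183 -2.135
vertex 1.322 -4.056 -1.499
vertex -0.335 -3.235 -0.566
endloop
endfacet
facet normal 0.679 -0.037 -0.733
outer loop
vertex 1.322 -4.056 -1.499
vertex 0.915 -3.305 -1.914
vertex 1.609 -3.178 -1.278
endloop
endfacet
facet normal 0.333 -0.331 0.883
outer loop
vertex 1.322 -4.056 -1.499
vertex 1.609 -3.178 -1.278
vertex -0.335 -3.235 -0.566
endloop
endfacet

endsolid
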